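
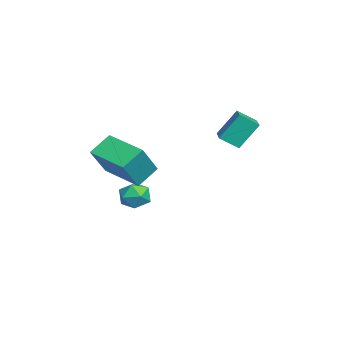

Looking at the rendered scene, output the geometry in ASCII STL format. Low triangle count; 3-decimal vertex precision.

solid 
facet normal -0.673 -0.718 0.177
outer loop
vertex 1.791 -4.52 1.346
vertex 0.732 -3.905 -0.184
vertex 2.468 -5.352 0.543
endloop
endfacet
facet normal 0.540 -0.314 0.781
outer loop
vertex 3.908 -3.815 0.164
vertex 1.791 -4.52 1.346
vertex 2.468 -5.352 0.543
endloop
endfacet
facet normal -0.673 -0.718 0.177
outer loop
vertex 2.468 -5.352 0.543
vertex 0.732 -3.905 -0.184
vertex 1.409 -4.737 -0.987
endloop
endfacet
facet normal 0.505 -0.621 -0.599
outer loop
vertex 1.409 -4.737 -0.987
vertex 3.908 -3.815 0.164
vertex 2.468 -5.352 0.543
endloop
endfacet
facet normal -0.505 0.621 0.599
outer loop
vertex 1.791 -4.52 1.346
vertex 2.172 -2.368 -0.563
vertex 0.732 -3.905 -0.184
endloop
endfacet
facet normal 0.540 -0.314 0.781
outer loop
vertex 3.231 -2.983 0.967
vertex 1.791 -4.52 1.346
vertex 3.908 -3.815 0.164
endloop
endfacet
facet normal -0.505 0.621 0.599
outer loop
vertex 3.231 -2.983 0.967
vertex 2.172 -2.368 -0.563
vertex 1.791 -4.52 1.346
endloop
endfacet
facet normal -0.540 0.314 -0.781
outer loop
vertex 0.732 -3.905 -0.184
vertex 2.172 -2.368 -0.563
vertex 1.409 -4.737 -0.987
endloop
endfacet
facet normal 0.505 -0.621 -0.599
outer loop
vertex 2.849 -3.2 -1.366
vertex 3.908 -3.815 0.164
vertex 1.409 -4.737 -0.987
endloop
endfacet
facet normal -0.540 0.314 -0.781
outer loop
vertex 1.409 -4.737 -0.987
vertex 2.172 -2.368 -0.563
vertex 2.849 -3.2 -1.366
endloop
endfacet
facet normal 0.673 0.718 -0.177
outer loop
vertex 2.849 -3.2 -1.366
vertex 3.231 -2.983 0.967
vertex 3.908 -3.815 0.164
endloop
endfacet
facet normal 0.673 0.718 -0.177
outer loop
vertex 2.172 -2.368 -0.563
vertex 3.231 -2.983 0.967
vertex 2.849 -3.2 -1.366
endloop
endfacet
facet normal -0.990 -0.075 -0.122
outer loop
vertex -1.413 0.288 0.357
vertex -1.651 1.215 1.725
vertex -1.406 1.207 -0.265
endloop
endfacet
facet normal 0.143 -0.555 -0.819
outer loop
vertex -0.109 1.305 -0.105
vertex -1.413 0.288 0.357
vertex -1.406 1.207 -0.265
endloop
endfacet
facet normal -0.990 -0.075 -0.122
outer loop
vertex -1.406 1.207 -0.265
vertex -1.651 1.215 1.725
vertex -1.644 2.135 1.103
endloop
endfacet
facet normal 0.007 0.828 -0.561
outer loop
vertex -1.644 2.135 1.103
vertex -0.109 1.305 -0.105
vertex -1.406 1.207 -0.265
endloop
endfacet
facet normal -0.007 -0.828 0.560
outer loop
vertex -1.413 0.288 0.357
vertex -0.354 1.313 1.885
vertex -1.651 1.215 1.725
endloop
endfacet
facet normal 0.143 -0.555 -0.819
outer loop
vertex -0.116 0.385 0.517
vertex -1.413 0.288 0.357
vertex -0.109 1.305 -0.105
endloop
endfacet
facet normal -0.007 -0.828 0.561
outer loop
vertex -0.116 0.385 0.517
vertex -0.354 1.313 1.885
vertex -1.413 0.288 0.357
endloop
endfacet
facet normal -0.143 0.555 0.819
outer loop
vertex -1.651 1.215 1.725
vertex -0.354 1.313 1.885
vertex -1.644 2.135 1.103
endloop
endfacet
facet normal 0.007 0.828 -0.560
outer loop
vertex -0.347 2.232 1.263
vertex -0.109 1.305 -0.105
vertex -1.644 2.135 1.103
endloop
endfacet
facet normal -0.143 0.556 0.819
outer loop
vertex -1.644 2.135 1.103
vertex -0.354 1.313 1.885
vertex -0.347 2.232 1.263
endloop
endfacet
facet normal 0.990 0.075 0.122
outer loop
vertex -0.347 2.232 1.263
vertex -0.116 0.385 0.517
vertex -0.109 1.305 -0.105
endloop
endfacet
facet normal 0.990 0.075 0.122
outer loop
vertex -0.354 1.313 1.885
vertex -0.116 0.385 0.517
vertex -0.347 2.232 1.263
endloop
endfacet
facet normal -0.987 0.113 0.116
outer loop
vertex 0.177 -2.918 -2.911
vertex 0.066 -3.752 -3.043
vertex 0.192 -3.46 -2.253
endloop
endfacet
facet normal -0.628 0.593 0.503
outer loop
vertex 0.177 -2.918 -2.911
vertex 0.192 -3.46 -2.253
vertex 0.758 -2.825 -2.295
endloop
endfacet
facet normal -0.218 0.974 0.058
outer loop
vertex 0.177 -2.918 -2.911
vertex 0.758 -2.825 -2.295
vertex 0.982 -2.726 -3.111
endloop
endfacet
facet normal -0.324 0.729 -0.604
outer loop
vertex 0.177 -2.918 -2.911
vertex 0.982 -2.726 -3.111
vertex 0.554 -3.299 -3.573
endloop
endfacet
facet normal -0.799 0.196 -0.568
outer loop
vertex 0.177 -2.918 -2.911
vertex 0.554 -3.299 -3.573
vertex 0.066 -3.752 -3.043
endloop
endfacet
facet normal -0.199 0.240 0.950
outer loop
vertex 0.758 -2.825 -2.295
vertex 0.192 -3.46 -2.253
vertex 1.006 -3.601 -2.047
endloop
endfacet
facet normal -0.779 -0.537 0.323
outer loop
vertex 0.192 -3.46 -2.253
vertex 0.066 -3.752 -3.043
vertex 0.578 -4.174 -2.509
endloop
endfacet
facet normal -0.476 -0.402 -0.782
outer loop
vertex 0.066 -3.752 -3.043
vertex 0.554 -3.299 -3.573
vertex 0.802 -4.075 -3.325
endloop
endfacet
facet normal 0.292 0.459 -0.839
outer loop
vertex 0.554 -3.299 -3.573
vertex 0.982 -2.726 -3.111
vertex 1.368 -3.44 -3.367
endloop
endfacet
facet normal 0.464 0.855 0.231
outer loop
vertex 0.982 -2.726 -3.111
vertex 0.758 -2.825 -2.295
vertex 1.494 -3.148 -2.577
endloop
endfacet
facet normal 0.324 -0.729 0.604
outer loop
vertex 1.383 -3.982 -2.709
vertex 1.006 -3.601 -2.047
vertex 0.578 -4.174 -2.509
endloop
endfacet
facet normal 0.218 -0.974 -0.058
outer loop
vertex 1.383 -3.982 -2.709
vertex 0.578 -4.174 -2.509
vertex 0.802 -4.075 -3.325
endloop
endfacet
facet normal 0.628 -0.593 -0.503
outer loop
vertex 1.383 -3.982 -2.709
vertex 0.802 -4.075 -3.325
vertex 1.368 -3.44 -3.367
endloop
endfacet
facet normal 0.987 -0.113 -0.116
outer loop
vertex 1.383 -3.982 -2.709
vertex 1.368 -3.44 -3.367
vertex 1.494 -3.148 -2.577
endloop
endfacet
facet normal 0.799 -0.196 0.568
outer loop
vertex 1.383 -3.982 -2.709
vertex 1.494 -3.148 -2.577
vertex 1.006 -3.601 -2.047
endloop
endfacet
facet normal -0.292 -0.459 0.839
outer loop
vertex 0.578 -4.174 -2.509
vertex 1.006 -3.601 -2.047
vertex 0.192 -3.46 -2.253
endloop
endfacet
facet normal -0.464 -0.855 -0.231
outer loop
vertex 0.802 -4.075 -3.325
vertex 0.578 -4.174 -2.509
vertex 0.066 -3.752 -3.043
endloop
endfacet
facet normal 0.199 -0.240 -0.950
outer loop
vertex 1.368 -3.44 -3.367
vertex 0.802 -4.075 -3.325
vertex 0.554 -3.299 -3.573
endloop
endfacet
facet normal 0.779 0.537 -0.323
outer loop
vertex 1.494 -3.148 -2.577
vertex 1.368 -3.44 -3.367
vertex 0.982 -2.726 -3.111
endloop
endfacet
facet normal 0.476 0.402 0.782
outer loop
vertex 1.006 -3.601 -2.047
vertex 1.494 -3.148 -2.577
vertex 0.758 -2.825 -2.295
endloop
endfacet

endsolid


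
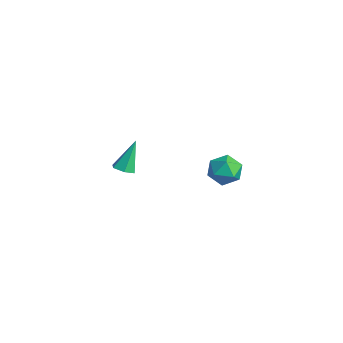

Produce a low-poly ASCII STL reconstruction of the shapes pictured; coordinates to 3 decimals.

solid 
facet normal 0.165 -0.458 -0.873
outer loop
vertex -2.586 -3.575 -2.389
vertex -3.032 -3.854 -2.327
vertex -3.045 -3.386 -2.575
endloop
endfacet
facet normal 0.406 0.911 -0.075
outer loop
vertex -2.586 -3.575 -2.389
vertex -3.045 -3.386 -2.575
vertex -3.288 -3.146 -0.973
endloop
endfacet
facet normal 0.165 -0.458 -0.873
outer loop
vertex -3.045 -3.386 -2.575
vertex -3.032 -3.854 -2.327
vertex -3.491 -3.665 -2.513
endloop
endfacet
facet normal -0.539 0.817 -0.204
outer loop
vertex -3.045 -3.386 -2.575
vertex -3.491 -3.665 -2.513
vertex -3.288 -3.146 -0.973
endloop
endfacet
facet normal 0.165 -0.459 -0.873
outer loop
vertex -3.491 -3.665 -2.513
vertex -3.032 -3.854 -2.327
vertex -3.479 -4.133 -2.265
endloop
endfacet
facet normal -0.992 0.037 0.118
outer loop
vertex -3.491 -3.665 -2.513
vertex -3.479 -4.133 -2.265
vertex -3.288 -3.146 -0.973
endloop
endfacet
facet normal 0.164 -0.456 -0.875
outer loop
vertex -3.479 -4.133 -2.265
vertex -3.032 -3.854 -2.327
vertex -3.02 -4.323 -2.08
endloop
endfacet
facet normal -0.500 -0.651 0.571
outer loop
vertex -3.479 -4.133 -2.265
vertex -3.02 -4.323 -2.08
vertex -3.288 -3.146 -0.973
endloop
endfacet
facet normal 0.164 -0.456 -0.875
outer loop
vertex -3.02 -4.323 -2.08
vertex -3.032 -3.854 -2.327
vertex -2.573 -4.044 -2.142
endloop
endfacet
facet normal 0.445 -0.558 0.701
outer loop
vertex -3.02 -4.323 -2.08
vertex -2.573 -4.044 -2.142
vertex -3.288 -3.146 -0.973
endloop
endfacet
facet normal 0.164 -0.456 -0.875
outer loop
vertex -2.573 -4.044 -2.142
vertex -3.032 -3.854 -2.327
vertex -2.586 -3.575 -2.389
endloop
endfacet
facet normal 0.899 0.224 0.378
outer loop
vertex -2.573 -4.044 -2.142
vertex -2.586 -3.575 -2.389
vertex -3.288 -3.146 -0.973
endloop
endfacet
facet normal -0.289 -0.110 0.951
outer loop
vertex 2.035 -1.872 1.134
vertex 2.025 -2.634 1.043
vertex 2.666 -2.284 1.278
endloop
endfacet
facet normal 0.112 0.476 0.872
outer loop
vertex 2.035 -1.872 1.134
vertex 2.666 -2.284 1.278
vertex 2.722 -1.615 0.906
endloop
endfacet
facet normal -0.206 0.897 0.391
outer loop
vertex 2.035 -1.872 1.134
vertex 2.722 -1.615 0.906
vertex 2.115 -1.552 0.441
endloop
endfacet
facet normal -0.802 0.572 0.172
outer loop
vertex 2.035 -1.872 1.134
vertex 2.115 -1.552 0.441
vertex 1.684 -2.181 0.525
endloop
endfacet
facet normal -0.854 -0.051 0.518
outer loop
vertex 2.035 -1.872 1.134
vertex 1.684 -2.181 0.525
vertex 2.025 -2.634 1.043
endloop
endfacet
facet normal 0.743 0.277 0.609
outer loop
vertex 2.722 -1.615 0.906
vertex 2.666 -2.284 1.278
vertex 3.136 -2.219 0.675
endloop
endfacet
facet normal 0.096 -0.670 0.736
outer loop
vertex 2.666 -2.284 1.278
vertex 2.025 -2.634 1.043
vertex 2.705 -2.848 0.759
endloop
endfacet
facet normal -0.818 -0.574 0.036
outer loop
vertex 2.025 -2.634 1.043
vertex 1.684 -2.181 0.525
vertex 2.098 -2.785 0.294
endloop
endfacet
facet normal -0.733 0.432 -0.525
outer loop
vertex 1.684 -2.181 0.525
vertex 2.115 -1.552 0.441
vertex 2.154 -2.116 -0.078
endloop
endfacet
facet normal 0.230 0.958 -0.171
outer loop
vertex 2.115 -1.552 0.441
vertex 2.722 -1.615 0.906
vertex 2.795 -1.766 0.157
endloop
endfacet
facet normal 0.802 -0.572 -0.172
outer loop
vertex 2.785 -2.528 0.066
vertex 3.136 -2.219 0.675
vertex 2.705 -2.848 0.759
endloop
endfacet
facet normal 0.206 -0.897 -0.391
outer loop
vertex 2.785 -2.528 0.066
vertex 2.705 -2.848 0.759
vertex 2.098 -2.785 0.294
endloop
endfacet
facet normal -0.112 -0.476 -0.872
outer loop
vertex 2.785 -2.528 0.066
vertex 2.098 -2.785 0.294
vertex 2.154 -2.116 -0.078
endloop
endfacet
facet normal 0.289 0.110 -0.951
outer loop
vertex 2.785 -2.528 0.066
vertex 2.154 -2.116 -0.078
vertex 2.795 -1.766 0.157
endloop
endfacet
facet normal 0.854 0.051 -0.518
outer loop
vertex 2.785 -2.528 0.066
vertex 2.795 -1.766 0.157
vertex 3.136 -2.219 0.675
endloop
endfacet
facet normal 0.733 -0.432 0.525
outer loop
vertex 2.705 -2.848 0.759
vertex 3.136 -2.219 0.675
vertex 2.666 -2.284 1.278
endloop
endfacet
facet normal -0.230 -0.958 0.171
outer loop
vertex 2.098 -2.785 0.294
vertex 2.705 -2.848 0.759
vertex 2.025 -2.634 1.043
endloop
endfacet
facet normal -0.743 -0.277 -0.609
outer loop
vertex 2.154 -2.116 -0.078
vertex 2.098 -2.785 0.294
vertex 1.684 -2.181 0.525
endloop
endfacet
facet normal -0.096 0.670 -0.736
outer loop
vertex 2.795 -1.766 0.157
vertex 2.154 -2.116 -0.078
vertex 2.115 -1.552 0.441
endloop
endfacet
facet normal 0.818 0.574 -0.036
outer loop
vertex 3.136 -2.219 0.675
vertex 2.795 -1.766 0.157
vertex 2.722 -1.615 0.906
endloop
endfacet

endsolid


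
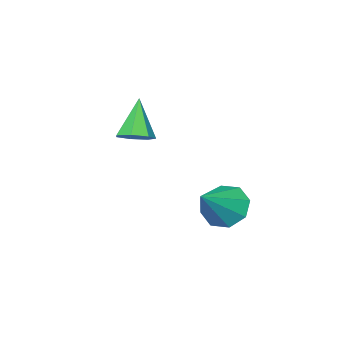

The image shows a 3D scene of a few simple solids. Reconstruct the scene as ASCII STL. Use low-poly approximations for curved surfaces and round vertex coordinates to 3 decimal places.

solid 
facet normal 0.437 0.334 -0.835
outer loop
vertex 3.614 -0.522 2.745
vertex 3.029 -0.895 2.29
vertex 3.031 -0.125 2.599
endloop
endfacet
facet normal 0.216 0.601 0.770
outer loop
vertex 3.614 -0.522 2.745
vertex 3.031 -0.125 2.599
vertex 2.151 -1.565 3.97
endloop
endfacet
facet normal 0.437 0.334 -0.835
outer loop
vertex 3.031 -0.125 2.599
vertex 3.029 -0.895 2.29
vertex 2.447 -0.308 2.22
endloop
endfacet
facet normal -0.516 0.735 0.440
outer loop
vertex 3.031 -0.125 2.599
vertex 2.447 -0.308 2.22
vertex 2.151 -1.565 3.97
endloop
endfacet
facet normal 0.437 0.333 -0.836
outer loop
vertex 2.447 -0.308 2.22
vertex 3.029 -0.895 2.29
vertex 2.3 -0.933 1.894
endloop
endfacet
facet normal -0.973 0.229 -0.000
outer loop
vertex 2.447 -0.308 2.22
vertex 2.3 -0.933 1.894
vertex 2.151 -1.565 3.97
endloop
endfacet
facet normal 0.437 0.333 -0.836
outer loop
vertex 2.3 -0.933 1.894
vertex 3.029 -0.895 2.29
vertex 2.703 -1.53 1.867
endloop
endfacet
facet normal -0.813 -0.539 -0.222
outer loop
vertex 2.3 -0.933 1.894
vertex 2.703 -1.53 1.867
vertex 2.151 -1.565 3.97
endloop
endfacet
facet normal 0.436 0.333 -0.836
outer loop
vertex 2.703 -1.53 1.867
vertex 3.029 -0.895 2.29
vertex 3.351 -1.649 2.158
endloop
endfacet
facet normal -0.155 -0.986 -0.057
outer loop
vertex 2.703 -1.53 1.867
vertex 3.351 -1.649 2.158
vertex 2.151 -1.565 3.97
endloop
endfacet
facet normal 0.437 0.333 -0.835
outer loop
vertex 3.351 -1.649 2.158
vertex 3.029 -0.895 2.29
vertex 3.756 -1.2 2.549
endloop
endfacet
facet normal 0.506 -0.779 0.371
outer loop
vertex 3.351 -1.649 2.158
vertex 3.756 -1.2 2.549
vertex 2.151 -1.565 3.97
endloop
endfacet
facet normal 0.437 0.333 -0.835
outer loop
vertex 3.756 -1.2 2.549
vertex 3.029 -0.895 2.29
vertex 3.614 -0.522 2.745
endloop
endfacet
facet normal 0.670 -0.073 0.738
outer loop
vertex 3.756 -1.2 2.549
vertex 3.614 -0.522 2.745
vertex 2.151 -1.565 3.97
endloop
endfacet
facet normal -0.783 -0.119 -0.611
outer loop
vertex 3.431 3.662 -0.788
vertex 2.759 3.789 0.048
vertex 3.219 4.452 -0.67
endloop
endfacet
facet normal 0.851 0.293 -0.436
outer loop
vertex 3.431 3.662 -0.788
vertex 3.219 4.452 -0.67
vertex 4.381 4.031 1.312
endloop
endfacet
facet normal -0.784 -0.117 -0.610
outer loop
vertex 3.219 4.452 -0.67
vertex 2.759 3.789 0.048
vertex 2.739 4.853 -0.13
endloop
endfacet
facet normal 0.538 0.831 -0.139
outer loop
vertex 3.219 4.452 -0.67
vertex 2.739 4.853 -0.13
vertex 4.381 4.031 1.312
endloop
endfacet
facet normal -0.783 -0.117 -0.611
outer loop
vertex 2.739 4.853 -0.13
vertex 2.759 3.789 0.048
vertex 2.27 4.631 0.513
endloop
endfacet
facet normal 0.110 0.912 0.395
outer loop
vertex 2.739 4.853 -0.13
vertex 2.27 4.631 0.513
vertex 4.381 4.031 1.312
endloop
endfacet
facet normal -0.783 -0.118 -0.610
outer loop
vertex 2.27 4.631 0.513
vertex 2.759 3.789 0.048
vertex 2.088 3.916 0.885
endloop
endfacet
facet normal -0.183 0.490 0.852
outer loop
vertex 2.27 4.631 0.513
vertex 2.088 3.916 0.885
vertex 4.381 4.031 1.312
endloop
endfacet
facet normal -0.783 -0.117 -0.610
outer loop
vertex 2.088 3.916 0.885
vertex 2.759 3.789 0.048
vertex 2.299 3.125 0.766
endloop
endfacet
facet normal -0.170 -0.191 0.967
outer loop
vertex 2.088 3.916 0.885
vertex 2.299 3.125 0.766
vertex 4.381 4.031 1.312
endloop
endfacet
facet normal -0.783 -0.117 -0.610
outer loop
vertex 2.299 3.125 0.766
vertex 2.759 3.789 0.048
vertex 2.78 2.724 0.226
endloop
endfacet
facet normal 0.142 -0.730 0.669
outer loop
vertex 2.299 3.125 0.766
vertex 2.78 2.724 0.226
vertex 4.381 4.031 1.312
endloop
endfacet
facet normal -0.783 -0.118 -0.611
outer loop
vertex 2.78 2.724 0.226
vertex 2.759 3.789 0.048
vertex 3.249 2.946 -0.417
endloop
endfacet
facet normal 0.570 -0.811 0.136
outer loop
vertex 2.78 2.724 0.226
vertex 3.249 2.946 -0.417
vertex 4.381 4.031 1.312
endloop
endfacet
facet normal -0.783 -0.118 -0.611
outer loop
vertex 3.249 2.946 -0.417
vertex 2.759 3.789 0.048
vertex 3.431 3.662 -0.788
endloop
endfacet
facet normal 0.864 -0.387 -0.323
outer loop
vertex 3.249 2.946 -0.417
vertex 3.431 3.662 -0.788
vertex 4.381 4.031 1.312
endloop
endfacet

endsolid


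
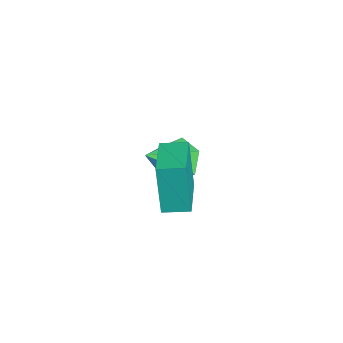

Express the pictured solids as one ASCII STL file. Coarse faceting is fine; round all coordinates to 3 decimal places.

solid 
facet normal -0.981 0.137 -0.141
outer loop
vertex -1.788 -0.683 4.267
vertex -1.676 0.206 4.352
vertex -1.51 -0.547 2.464
endloop
endfacet
facet normal -0.125 -0.988 -0.094
outer loop
vertex 0.196 -0.786 2.708
vertex -1.788 -0.683 4.267
vertex -1.51 -0.547 2.464
endloop
endfacet
facet normal -0.981 0.137 -0.141
outer loop
vertex -1.51 -0.547 2.464
vertex -1.676 0.206 4.352
vertex -1.398 0.342 2.548
endloop
endfacet
facet normal 0.151 0.074 -0.986
outer loop
vertex -1.398 0.342 2.548
vertex 0.196 -0.786 2.708
vertex -1.51 -0.547 2.464
endloop
endfacet
facet normal -0.151 -0.075 0.986
outer loop
vertex -1.788 -0.683 4.267
vertex 0.03 -0.033 4.596
vertex -1.676 0.206 4.352
endloop
endfacet
facet normal -0.125 -0.988 -0.094
outer loop
vertex -0.082 -0.922 4.512
vertex -1.788 -0.683 4.267
vertex 0.196 -0.786 2.708
endloop
endfacet
facet normal -0.152 -0.074 0.986
outer loop
vertex -0.082 -0.922 4.512
vertex 0.03 -0.033 4.596
vertex -1.788 -0.683 4.267
endloop
endfacet
facet normal 0.125 0.988 0.094
outer loop
vertex -1.676 0.206 4.352
vertex 0.03 -0.033 4.596
vertex -1.398 0.342 2.548
endloop
endfacet
facet normal 0.152 0.075 -0.986
outer loop
vertex 0.308 0.103 2.793
vertex 0.196 -0.786 2.708
vertex -1.398 0.342 2.548
endloop
endfacet
facet normal 0.125 0.988 0.094
outer loop
vertex -1.398 0.342 2.548
vertex 0.03 -0.033 4.596
vertex 0.308 0.103 2.793
endloop
endfacet
facet normal 0.981 -0.137 0.141
outer loop
vertex 0.308 0.103 2.793
vertex -0.082 -0.922 4.512
vertex 0.196 -0.786 2.708
endloop
endfacet
facet normal 0.981 -0.137 0.141
outer loop
vertex 0.03 -0.033 4.596
vertex -0.082 -0.922 4.512
vertex 0.308 0.103 2.793
endloop
endfacet
facet normal -0.479 0.637 -0.603
outer loop
vertex -3.542 -0.097 0.744
vertex -4.115 0.091 1.398
vertex -3.369 0.568 1.309
endloop
endfacet
facet normal 0.977 -0.088 -0.195
outer loop
vertex -3.542 -0.097 0.744
vertex -3.369 0.568 1.309
vertex -3.285 -1.011 2.442
endloop
endfacet
facet normal -0.479 0.637 -0.604
outer loop
vertex -3.369 0.568 1.309
vertex -4.115 0.091 1.398
vertex -3.943 0.756 1.963
endloop
endfacet
facet normal 0.739 0.418 0.528
outer loop
vertex -3.369 0.568 1.309
vertex -3.943 0.756 1.963
vertex -3.285 -1.011 2.442
endloop
endfacet
facet normal -0.480 0.637 -0.603
outer loop
vertex -3.943 0.756 1.963
vertex -4.115 0.091 1.398
vertex -4.688 0.279 2.052
endloop
endfacet
facet normal -0.042 0.247 0.968
outer loop
vertex -3.943 0.756 1.963
vertex -4.688 0.279 2.052
vertex -3.285 -1.011 2.442
endloop
endfacet
facet normal -0.480 0.637 -0.604
outer loop
vertex -4.688 0.279 2.052
vertex -4.115 0.091 1.398
vertex -4.861 -0.387 1.487
endloop
endfacet
facet normal -0.586 -0.430 0.687
outer loop
vertex -4.688 0.279 2.052
vertex -4.861 -0.387 1.487
vertex -3.285 -1.011 2.442
endloop
endfacet
facet normal -0.480 0.637 -0.604
outer loop
vertex -4.861 -0.387 1.487
vertex -4.115 0.091 1.398
vertex -4.288 -0.575 0.833
endloop
endfacet
facet normal -0.349 -0.937 -0.036
outer loop
vertex -4.861 -0.387 1.487
vertex -4.288 -0.575 0.833
vertex -3.285 -1.011 2.442
endloop
endfacet
facet normal -0.480 0.637 -0.604
outer loop
vertex -4.288 -0.575 0.833
vertex -4.115 0.091 1.398
vertex -3.542 -0.097 0.744
endloop
endfacet
facet normal 0.433 -0.765 -0.477
outer loop
vertex -4.288 -0.575 0.833
vertex -3.542 -0.097 0.744
vertex -3.285 -1.011 2.442
endloop
endfacet

endsolid


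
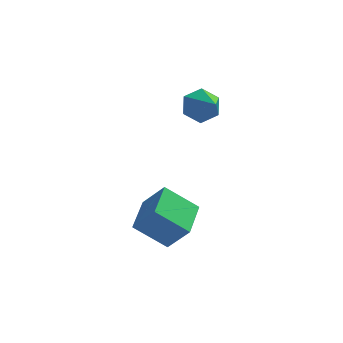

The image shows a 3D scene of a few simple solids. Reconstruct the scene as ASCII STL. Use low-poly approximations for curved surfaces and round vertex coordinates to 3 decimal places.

solid 
facet normal -0.787 0.047 0.616
outer loop
vertex -1.403 -0.484 -1.44
vertex -1.12 1.227 -1.208
vertex -2.273 -0.187 -2.574
endloop
endfacet
facet normal -0.161 -0.978 -0.132
outer loop
vertex -0.92 -0.267 -3.632
vertex -1.403 -0.484 -1.44
vertex -2.273 -0.187 -2.574
endloop
endfacet
facet normal -0.787 0.047 0.616
outer loop
vertex -2.273 -0.187 -2.574
vertex -1.12 1.227 -1.208
vertex -1.99 1.524 -2.342
endloop
endfacet
facet normal -0.596 0.204 -0.777
outer loop
vertex -1.99 1.524 -2.342
vertex -0.92 -0.267 -3.632
vertex -2.273 -0.187 -2.574
endloop
endfacet
facet normal 0.596 -0.204 0.777
outer loop
vertex -1.403 -0.484 -1.44
vertex 0.233 1.147 -2.266
vertex -1.12 1.227 -1.208
endloop
endfacet
facet normal -0.161 -0.978 -0.132
outer loop
vertex -0.05 -0.564 -2.498
vertex -1.403 -0.484 -1.44
vertex -0.92 -0.267 -3.632
endloop
endfacet
facet normal 0.596 -0.204 0.777
outer loop
vertex -0.05 -0.564 -2.498
vertex 0.233 1.147 -2.266
vertex -1.403 -0.484 -1.44
endloop
endfacet
facet normal 0.161 0.978 0.132
outer loop
vertex -1.12 1.227 -1.208
vertex 0.233 1.147 -2.266
vertex -1.99 1.524 -2.342
endloop
endfacet
facet normal -0.596 0.204 -0.777
outer loop
vertex -0.637 1.444 -3.4
vertex -0.92 -0.267 -3.632
vertex -1.99 1.524 -2.342
endloop
endfacet
facet normal 0.161 0.978 0.132
outer loop
vertex -1.99 1.524 -2.342
vertex 0.233 1.147 -2.266
vertex -0.637 1.444 -3.4
endloop
endfacet
facet normal 0.787 -0.047 -0.616
outer loop
vertex -0.637 1.444 -3.4
vertex -0.05 -0.564 -2.498
vertex -0.92 -0.267 -3.632
endloop
endfacet
facet normal 0.787 -0.047 -0.616
outer loop
vertex 0.233 1.147 -2.266
vertex -0.05 -0.564 -2.498
vertex -0.637 1.444 -3.4
endloop
endfacet
facet normal -0.373 0.764 -0.527
outer loop
vertex 0.874 4.038 2.211
vertex 0.192 3.57 2.015
vertex 0.19 4.052 2.715
endloop
endfacet
facet normal 0.573 0.279 0.770
outer loop
vertex 0.874 4.038 2.211
vertex 0.19 4.052 2.715
vertex 0.808 2.31 2.885
endloop
endfacet
facet normal -0.373 0.764 -0.527
outer loop
vertex 0.19 4.052 2.715
vertex 0.192 3.57 2.015
vertex -0.492 3.584 2.519
endloop
endfacet
facet normal -0.274 -0.003 0.962
outer loop
vertex 0.19 4.052 2.715
vertex -0.492 3.584 2.519
vertex 0.808 2.31 2.885
endloop
endfacet
facet normal -0.373 0.763 -0.527
outer loop
vertex -0.492 3.584 2.519
vertex 0.192 3.57 2.015
vertex -0.489 3.102 1.819
endloop
endfacet
facet normal -0.695 -0.593 0.405
outer loop
vertex -0.492 3.584 2.519
vertex -0.489 3.102 1.819
vertex 0.808 2.31 2.885
endloop
endfacet
facet normal -0.373 0.763 -0.527
outer loop
vertex -0.489 3.102 1.819
vertex 0.192 3.57 2.015
vertex 0.195 3.088 1.315
endloop
endfacet
facet normal -0.270 -0.901 -0.341
outer loop
vertex -0.489 3.102 1.819
vertex 0.195 3.088 1.315
vertex 0.808 2.31 2.885
endloop
endfacet
facet normal -0.372 0.764 -0.527
outer loop
vertex 0.195 3.088 1.315
vertex 0.192 3.57 2.015
vertex 0.877 3.556 1.511
endloop
endfacet
facet normal 0.578 -0.619 -0.532
outer loop
vertex 0.195 3.088 1.315
vertex 0.877 3.556 1.511
vertex 0.808 2.31 2.885
endloop
endfacet
facet normal -0.372 0.764 -0.527
outer loop
vertex 0.877 3.556 1.511
vertex 0.192 3.57 2.015
vertex 0.874 4.038 2.211
endloop
endfacet
facet normal 0.999 -0.029 0.024
outer loop
vertex 0.877 3.556 1.511
vertex 0.874 4.038 2.211
vertex 0.808 2.31 2.885
endloop
endfacet

endsolid


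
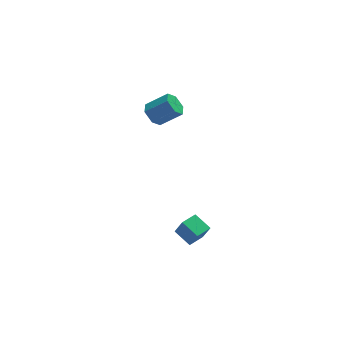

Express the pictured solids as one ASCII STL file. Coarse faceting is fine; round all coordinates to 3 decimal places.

solid 
facet normal -0.774 0.169 -0.610
outer loop
vertex 1.007 2.6 -0.433
vertex 0.578 2.334 0.038
vertex 0.721 3.009 0.043
endloop
endfacet
facet normal 0.479 0.787 -0.389
outer loop
vertex 1.007 2.6 -0.433
vertex 0.721 3.009 0.043
vertex 2.052 2.372 0.392
endloop
endfacet
facet normal 0.479 0.788 -0.388
outer loop
vertex 2.052 2.372 0.392
vertex 0.721 3.009 0.043
vertex 1.765 2.781 0.868
endloop
endfacet
facet normal 0.773 -0.169 0.611
outer loop
vertex 2.052 2.372 0.392
vertex 1.765 2.781 0.868
vertex 1.622 2.106 0.862
endloop
endfacet
facet normal -0.773 0.168 -0.611
outer loop
vertex 0.721 3.009 0.043
vertex 0.578 2.334 0.038
vertex 0.291 2.743 0.514
endloop
endfacet
facet normal -0.120 0.907 0.403
outer loop
vertex 0.721 3.009 0.043
vertex 0.291 2.743 0.514
vertex 1.765 2.781 0.868
endloop
endfacet
facet normal -0.120 0.907 0.404
outer loop
vertex 1.765 2.781 0.868
vertex 0.291 2.743 0.514
vertex 1.336 2.515 1.338
endloop
endfacet
facet normal 0.774 -0.169 0.610
outer loop
vertex 1.765 2.781 0.868
vertex 1.336 2.515 1.338
vertex 1.622 2.106 0.862
endloop
endfacet
facet normal -0.773 0.169 -0.611
outer loop
vertex 0.291 2.743 0.514
vertex 0.578 2.334 0.038
vertex 0.148 2.068 0.508
endloop
endfacet
facet normal -0.598 0.120 0.792
outer loop
vertex 0.291 2.743 0.514
vertex 0.148 2.068 0.508
vertex 1.336 2.515 1.338
endloop
endfacet
facet normal -0.599 0.121 0.792
outer loop
vertex 1.336 2.515 1.338
vertex 0.148 2.068 0.508
vertex 1.193 1.84 1.333
endloop
endfacet
facet normal 0.774 -0.169 0.610
outer loop
vertex 1.336 2.515 1.338
vertex 1.193 1.84 1.333
vertex 1.622 2.106 0.862
endloop
endfacet
facet normal -0.773 0.169 -0.611
outer loop
vertex 0.148 2.068 0.508
vertex 0.578 2.334 0.038
vertex 0.435 1.659 0.032
endloop
endfacet
facet normal -0.478 -0.788 0.388
outer loop
vertex 0.148 2.068 0.508
vertex 0.435 1.659 0.032
vertex 1.193 1.84 1.333
endloop
endfacet
facet normal -0.479 -0.787 0.389
outer loop
vertex 1.193 1.84 1.333
vertex 0.435 1.659 0.032
vertex 1.479 1.431 0.857
endloop
endfacet
facet normal 0.774 -0.169 0.610
outer loop
vertex 1.193 1.84 1.333
vertex 1.479 1.431 0.857
vertex 1.622 2.106 0.862
endloop
endfacet
facet normal -0.774 0.169 -0.610
outer loop
vertex 0.435 1.659 0.032
vertex 0.578 2.334 0.038
vertex 0.864 1.925 -0.438
endloop
endfacet
facet normal 0.121 -0.907 -0.403
outer loop
vertex 0.435 1.659 0.032
vertex 0.864 1.925 -0.438
vertex 1.479 1.431 0.857
endloop
endfacet
facet normal 0.120 -0.907 -0.403
outer loop
vertex 1.479 1.431 0.857
vertex 0.864 1.925 -0.438
vertex 1.909 1.697 0.386
endloop
endfacet
facet normal 0.773 -0.168 0.611
outer loop
vertex 1.479 1.431 0.857
vertex 1.909 1.697 0.386
vertex 1.622 2.106 0.862
endloop
endfacet
facet normal -0.774 0.169 -0.610
outer loop
vertex 0.864 1.925 -0.438
vertex 0.578 2.334 0.038
vertex 1.007 2.6 -0.433
endloop
endfacet
facet normal 0.598 -0.121 -0.792
outer loop
vertex 0.864 1.925 -0.438
vertex 1.007 2.6 -0.433
vertex 1.909 1.697 0.386
endloop
endfacet
facet normal 0.599 -0.120 -0.792
outer loop
vertex 1.909 1.697 0.386
vertex 1.007 2.6 -0.433
vertex 2.052 2.372 0.392
endloop
endfacet
facet normal 0.773 -0.169 0.611
outer loop
vertex 1.909 1.697 0.386
vertex 2.052 2.372 0.392
vertex 1.622 2.106 0.862
endloop
endfacet
facet normal -0.779 -0.626 0.035
outer loop
vertex 1.418 -4.758 -3.035
vertex 0.86 -4.039 -2.599
vertex 1.132 -4.451 -3.909
endloop
endfacet
facet normal 0.554 -0.712 -0.431
outer loop
vertex 1.84 -3.881 -3.941
vertex 1.418 -4.758 -3.035
vertex 1.132 -4.451 -3.909
endloop
endfacet
facet normal -0.779 -0.626 0.035
outer loop
vertex 1.132 -4.451 -3.909
vertex 0.86 -4.039 -2.599
vertex 0.573 -3.731 -3.473
endloop
endfacet
facet normal -0.295 0.316 -0.901
outer loop
vertex 0.573 -3.731 -3.473
vertex 1.84 -3.881 -3.941
vertex 1.132 -4.451 -3.909
endloop
endfacet
facet normal 0.296 -0.317 0.901
outer loop
vertex 1.418 -4.758 -3.035
vertex 1.568 -3.469 -2.631
vertex 0.86 -4.039 -2.599
endloop
endfacet
facet normal 0.552 -0.713 -0.433
outer loop
vertex 2.127 -4.189 -3.067
vertex 1.418 -4.758 -3.035
vertex 1.84 -3.881 -3.941
endloop
endfacet
facet normal 0.295 -0.317 0.901
outer loop
vertex 2.127 -4.189 -3.067
vertex 1.568 -3.469 -2.631
vertex 1.418 -4.758 -3.035
endloop
endfacet
facet normal -0.553 0.712 0.433
outer loop
vertex 0.86 -4.039 -2.599
vertex 1.568 -3.469 -2.631
vertex 0.573 -3.731 -3.473
endloop
endfacet
facet normal -0.295 0.317 -0.901
outer loop
vertex 1.282 -3.162 -3.505
vertex 1.84 -3.881 -3.941
vertex 0.573 -3.731 -3.473
endloop
endfacet
facet normal -0.553 0.713 0.431
outer loop
vertex 0.573 -3.731 -3.473
vertex 1.568 -3.469 -2.631
vertex 1.282 -3.162 -3.505
endloop
endfacet
facet normal 0.779 0.626 -0.035
outer loop
vertex 1.282 -3.162 -3.505
vertex 2.127 -4.189 -3.067
vertex 1.84 -3.881 -3.941
endloop
endfacet
facet normal 0.779 0.626 -0.035
outer loop
vertex 1.568 -3.469 -2.631
vertex 2.127 -4.189 -3.067
vertex 1.282 -3.162 -3.505
endloop
endfacet

endsolid


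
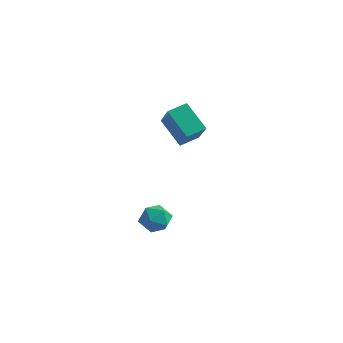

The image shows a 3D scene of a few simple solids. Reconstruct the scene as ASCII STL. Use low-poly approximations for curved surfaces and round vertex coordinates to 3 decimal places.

solid 
facet normal -0.534 -0.815 -0.224
outer loop
vertex 3.635 0.467 2.848
vertex 2.226 1.052 4.079
vertex 2.754 1.45 1.372
endloop
endfacet
facet normal 0.719 -0.298 -0.628
outer loop
vertex 3.394 2.428 1.641
vertex 3.635 0.467 2.848
vertex 2.754 1.45 1.372
endloop
endfacet
facet normal -0.534 -0.815 -0.224
outer loop
vertex 2.754 1.45 1.372
vertex 2.226 1.052 4.079
vertex 1.345 2.034 2.603
endloop
endfacet
facet normal -0.445 0.496 -0.745
outer loop
vertex 1.345 2.034 2.603
vertex 3.394 2.428 1.641
vertex 2.754 1.45 1.372
endloop
endfacet
facet normal 0.445 -0.496 0.745
outer loop
vertex 3.635 0.467 2.848
vertex 2.866 2.03 4.348
vertex 2.226 1.052 4.079
endloop
endfacet
facet normal 0.719 -0.298 -0.628
outer loop
vertex 4.275 1.446 3.117
vertex 3.635 0.467 2.848
vertex 3.394 2.428 1.641
endloop
endfacet
facet normal 0.446 -0.496 0.745
outer loop
vertex 4.275 1.446 3.117
vertex 2.866 2.03 4.348
vertex 3.635 0.467 2.848
endloop
endfacet
facet normal -0.719 0.298 0.628
outer loop
vertex 2.226 1.052 4.079
vertex 2.866 2.03 4.348
vertex 1.345 2.034 2.603
endloop
endfacet
facet normal -0.445 0.496 -0.745
outer loop
vertex 1.985 3.013 2.872
vertex 3.394 2.428 1.641
vertex 1.345 2.034 2.603
endloop
endfacet
facet normal -0.719 0.298 0.628
outer loop
vertex 1.345 2.034 2.603
vertex 2.866 2.03 4.348
vertex 1.985 3.013 2.872
endloop
endfacet
facet normal 0.534 0.815 0.224
outer loop
vertex 1.985 3.013 2.872
vertex 4.275 1.446 3.117
vertex 3.394 2.428 1.641
endloop
endfacet
facet normal 0.534 0.815 0.224
outer loop
vertex 2.866 2.03 4.348
vertex 4.275 1.446 3.117
vertex 1.985 3.013 2.872
endloop
endfacet
facet normal -0.037 0.242 0.970
outer loop
vertex 1.905 0.705 -3.119
vertex 1.542 -0.202 -2.907
vertex 2.529 -0.046 -2.908
endloop
endfacet
facet normal 0.492 0.589 0.641
outer loop
vertex 1.905 0.705 -3.119
vertex 2.529 -0.046 -2.908
vertex 2.741 0.586 -3.652
endloop
endfacet
facet normal 0.208 0.972 0.109
outer loop
vertex 1.905 0.705 -3.119
vertex 2.741 0.586 -3.652
vertex 1.885 0.821 -4.111
endloop
endfacet
facet normal -0.497 0.861 0.111
outer loop
vertex 1.905 0.705 -3.119
vertex 1.885 0.821 -4.111
vertex 1.144 0.334 -3.65
endloop
endfacet
facet normal -0.648 0.409 0.642
outer loop
vertex 1.905 0.705 -3.119
vertex 1.144 0.334 -3.65
vertex 1.542 -0.202 -2.907
endloop
endfacet
facet normal 0.930 0.104 0.354
outer loop
vertex 2.741 0.586 -3.652
vertex 2.529 -0.046 -2.908
vertex 2.896 -0.394 -3.77
endloop
endfacet
facet normal 0.073 -0.458 0.886
outer loop
vertex 2.529 -0.046 -2.908
vertex 1.542 -0.202 -2.907
vertex 2.155 -0.881 -3.309
endloop
endfacet
facet normal -0.916 -0.188 0.355
outer loop
vertex 1.542 -0.202 -2.907
vertex 1.144 0.334 -3.65
vertex 1.299 -0.646 -3.768
endloop
endfacet
facet normal -0.671 0.543 -0.505
outer loop
vertex 1.144 0.334 -3.65
vertex 1.885 0.821 -4.111
vertex 1.511 -0.014 -4.512
endloop
endfacet
facet normal 0.470 0.724 -0.506
outer loop
vertex 1.885 0.821 -4.111
vertex 2.741 0.586 -3.652
vertex 2.498 0.142 -4.513
endloop
endfacet
facet normal 0.497 -0.861 -0.111
outer loop
vertex 2.135 -0.765 -4.301
vertex 2.896 -0.394 -3.77
vertex 2.155 -0.881 -3.309
endloop
endfacet
facet normal -0.208 -0.972 -0.109
outer loop
vertex 2.135 -0.765 -4.301
vertex 2.155 -0.881 -3.309
vertex 1.299 -0.646 -3.768
endloop
endfacet
facet normal -0.492 -0.589 -0.641
outer loop
vertex 2.135 -0.765 -4.301
vertex 1.299 -0.646 -3.768
vertex 1.511 -0.014 -4.512
endloop
endfacet
facet normal 0.037 -0.242 -0.970
outer loop
vertex 2.135 -0.765 -4.301
vertex 1.511 -0.014 -4.512
vertex 2.498 0.142 -4.513
endloop
endfacet
facet normal 0.648 -0.409 -0.642
outer loop
vertex 2.135 -0.765 -4.301
vertex 2.498 0.142 -4.513
vertex 2.896 -0.394 -3.77
endloop
endfacet
facet normal 0.671 -0.543 0.505
outer loop
vertex 2.155 -0.881 -3.309
vertex 2.896 -0.394 -3.77
vertex 2.529 -0.046 -2.908
endloop
endfacet
facet normal -0.470 -0.724 0.506
outer loop
vertex 1.299 -0.646 -3.768
vertex 2.155 -0.881 -3.309
vertex 1.542 -0.202 -2.907
endloop
endfacet
facet normal -0.930 -0.104 -0.354
outer loop
vertex 1.511 -0.014 -4.512
vertex 1.299 -0.646 -3.768
vertex 1.144 0.334 -3.65
endloop
endfacet
facet normal -0.073 0.458 -0.886
outer loop
vertex 2.498 0.142 -4.513
vertex 1.511 -0.014 -4.512
vertex 1.885 0.821 -4.111
endloop
endfacet
facet normal 0.916 0.188 -0.355
outer loop
vertex 2.896 -0.394 -3.77
vertex 2.498 0.142 -4.513
vertex 2.741 0.586 -3.652
endloop
endfacet

endsolid


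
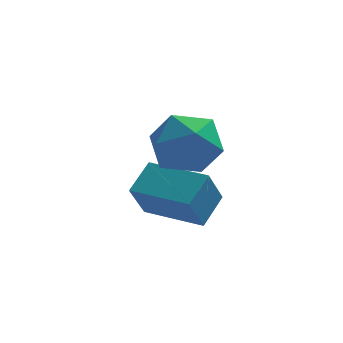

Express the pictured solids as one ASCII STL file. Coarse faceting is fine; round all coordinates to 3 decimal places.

solid 
facet normal -0.265 -0.454 0.851
outer loop
vertex 3.022 -2.219 -0.344
vertex 1.697 -1.475 -0.359
vertex 2.627 -2.934 -0.849
endloop
endfacet
facet normal 0.872 -0.489 0.010
outer loop
vertex 2.923 -2.425 -1.801
vertex 3.022 -2.219 -0.344
vertex 2.627 -2.934 -0.849
endloop
endfacet
facet normal -0.265 -0.454 0.851
outer loop
vertex 2.627 -2.934 -0.849
vertex 1.697 -1.475 -0.359
vertex 1.301 -2.19 -0.864
endloop
endfacet
facet normal -0.412 -0.744 -0.526
outer loop
vertex 1.301 -2.19 -0.864
vertex 2.923 -2.425 -1.801
vertex 2.627 -2.934 -0.849
endloop
endfacet
facet normal 0.412 0.744 0.526
outer loop
vertex 3.022 -2.219 -0.344
vertex 1.993 -0.966 -1.311
vertex 1.697 -1.475 -0.359
endloop
endfacet
facet normal 0.872 -0.490 0.010
outer loop
vertex 3.319 -1.71 -1.296
vertex 3.022 -2.219 -0.344
vertex 2.923 -2.425 -1.801
endloop
endfacet
facet normal 0.412 0.744 0.526
outer loop
vertex 3.319 -1.71 -1.296
vertex 1.993 -0.966 -1.311
vertex 3.022 -2.219 -0.344
endloop
endfacet
facet normal -0.872 0.490 -0.009
outer loop
vertex 1.697 -1.475 -0.359
vertex 1.993 -0.966 -1.311
vertex 1.301 -2.19 -0.864
endloop
endfacet
facet normal -0.412 -0.744 -0.526
outer loop
vertex 1.598 -1.681 -1.816
vertex 2.923 -2.425 -1.801
vertex 1.301 -2.19 -0.864
endloop
endfacet
facet normal -0.872 0.489 -0.011
outer loop
vertex 1.301 -2.19 -0.864
vertex 1.993 -0.966 -1.311
vertex 1.598 -1.681 -1.816
endloop
endfacet
facet normal 0.265 0.454 -0.851
outer loop
vertex 1.598 -1.681 -1.816
vertex 3.319 -1.71 -1.296
vertex 2.923 -2.425 -1.801
endloop
endfacet
facet normal 0.265 0.455 -0.851
outer loop
vertex 1.993 -0.966 -1.311
vertex 3.319 -1.71 -1.296
vertex 1.598 -1.681 -1.816
endloop
endfacet
facet normal -0.581 0.621 0.527
outer loop
vertex 1.774 -2.61 1.039
vertex 2.24 -2.801 1.777
vertex 2.491 -2.121 1.253
endloop
endfacet
facet normal -0.526 0.837 -0.151
outer loop
vertex 1.774 -2.61 1.039
vertex 2.491 -2.121 1.253
vertex 2.351 -2.362 0.404
endloop
endfacet
facet normal -0.761 0.311 -0.570
outer loop
vertex 1.774 -2.61 1.039
vertex 2.351 -2.362 0.404
vertex 2.014 -3.189 0.403
endloop
endfacet
facet normal -0.961 -0.231 -0.152
outer loop
vertex 1.774 -2.61 1.039
vertex 2.014 -3.189 0.403
vertex 1.945 -3.461 1.251
endloop
endfacet
facet normal -0.849 -0.040 0.526
outer loop
vertex 1.774 -2.61 1.039
vertex 1.945 -3.461 1.251
vertex 2.24 -2.801 1.777
endloop
endfacet
facet normal 0.166 0.941 -0.294
outer loop
vertex 2.351 -2.362 0.404
vertex 2.491 -2.121 1.253
vertex 3.175 -2.399 0.749
endloop
endfacet
facet normal 0.078 0.590 0.803
outer loop
vertex 2.491 -2.121 1.253
vertex 2.24 -2.801 1.777
vertex 3.106 -2.671 1.597
endloop
endfacet
facet normal -0.357 -0.479 0.802
outer loop
vertex 2.24 -2.801 1.777
vertex 1.945 -3.461 1.251
vertex 2.769 -3.498 1.596
endloop
endfacet
facet normal -0.539 -0.788 -0.297
outer loop
vertex 1.945 -3.461 1.251
vertex 2.014 -3.189 0.403
vertex 2.629 -3.739 0.747
endloop
endfacet
facet normal -0.215 0.089 -0.972
outer loop
vertex 2.014 -3.189 0.403
vertex 2.351 -2.362 0.404
vertex 2.88 -3.059 0.223
endloop
endfacet
facet normal 0.961 0.231 0.152
outer loop
vertex 3.346 -3.25 0.961
vertex 3.175 -2.399 0.749
vertex 3.106 -2.671 1.597
endloop
endfacet
facet normal 0.761 -0.311 0.570
outer loop
vertex 3.346 -3.25 0.961
vertex 3.106 -2.671 1.597
vertex 2.769 -3.498 1.596
endloop
endfacet
facet normal 0.526 -0.837 0.151
outer loop
vertex 3.346 -3.25 0.961
vertex 2.769 -3.498 1.596
vertex 2.629 -3.739 0.747
endloop
endfacet
facet normal 0.581 -0.621 -0.527
outer loop
vertex 3.346 -3.25 0.961
vertex 2.629 -3.739 0.747
vertex 2.88 -3.059 0.223
endloop
endfacet
facet normal 0.849 0.040 -0.526
outer loop
vertex 3.346 -3.25 0.961
vertex 2.88 -3.059 0.223
vertex 3.175 -2.399 0.749
endloop
endfacet
facet normal 0.539 0.788 0.297
outer loop
vertex 3.106 -2.671 1.597
vertex 3.175 -2.399 0.749
vertex 2.491 -2.121 1.253
endloop
endfacet
facet normal 0.215 -0.089 0.972
outer loop
vertex 2.769 -3.498 1.596
vertex 3.106 -2.671 1.597
vertex 2.24 -2.801 1.777
endloop
endfacet
facet normal -0.166 -0.941 0.294
outer loop
vertex 2.629 -3.739 0.747
vertex 2.769 -3.498 1.596
vertex 1.945 -3.461 1.251
endloop
endfacet
facet normal -0.078 -0.590 -0.803
outer loop
vertex 2.88 -3.059 0.223
vertex 2.629 -3.739 0.747
vertex 2.014 -3.189 0.403
endloop
endfacet
facet normal 0.357 0.479 -0.802
outer loop
vertex 3.175 -2.399 0.749
vertex 2.88 -3.059 0.223
vertex 2.351 -2.362 0.404
endloop
endfacet

endsolid


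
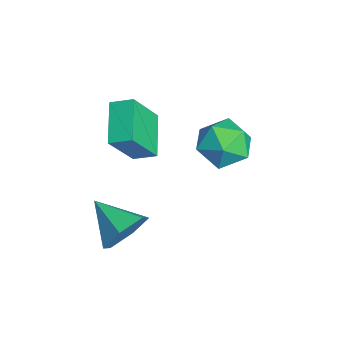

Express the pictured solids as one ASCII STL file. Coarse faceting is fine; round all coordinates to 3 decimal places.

solid 
facet normal -0.308 0.462 -0.832
outer loop
vertex -1.811 0.174 0.257
vertex -1.521 0.969 0.591
vertex -0.252 -0.091 -0.467
endloop
endfacet
facet normal -0.319 -0.874 -0.367
outer loop
vertex 0.361 -1.009 1.189
vertex -1.811 0.174 0.257
vertex -0.252 -0.091 -0.467
endloop
endfacet
facet normal -0.308 0.462 -0.832
outer loop
vertex -0.252 -0.091 -0.467
vertex -1.521 0.969 0.591
vertex 0.038 0.704 -0.133
endloop
endfacet
facet normal 0.896 -0.152 -0.416
outer loop
vertex 0.038 0.704 -0.133
vertex 0.361 -1.009 1.189
vertex -0.252 -0.091 -0.467
endloop
endfacet
facet normal -0.896 0.152 0.416
outer loop
vertex -1.811 0.174 0.257
vertex -0.908 0.051 2.247
vertex -1.521 0.969 0.591
endloop
endfacet
facet normal -0.319 -0.874 -0.367
outer loop
vertex -1.198 -0.744 1.913
vertex -1.811 0.174 0.257
vertex 0.361 -1.009 1.189
endloop
endfacet
facet normal -0.896 0.152 0.416
outer loop
vertex -1.198 -0.744 1.913
vertex -0.908 0.051 2.247
vertex -1.811 0.174 0.257
endloop
endfacet
facet normal 0.319 0.874 0.367
outer loop
vertex -1.521 0.969 0.591
vertex -0.908 0.051 2.247
vertex 0.038 0.704 -0.133
endloop
endfacet
facet normal 0.896 -0.152 -0.416
outer loop
vertex 0.651 -0.214 1.523
vertex 0.361 -1.009 1.189
vertex 0.038 0.704 -0.133
endloop
endfacet
facet normal 0.319 0.874 0.367
outer loop
vertex 0.038 0.704 -0.133
vertex -0.908 0.051 2.247
vertex 0.651 -0.214 1.523
endloop
endfacet
facet normal 0.308 -0.462 0.832
outer loop
vertex 0.651 -0.214 1.523
vertex -1.198 -0.744 1.913
vertex 0.361 -1.009 1.189
endloop
endfacet
facet normal 0.308 -0.462 0.832
outer loop
vertex -0.908 0.051 2.247
vertex -1.198 -0.744 1.913
vertex 0.651 -0.214 1.523
endloop
endfacet
facet normal 0.737 0.542 -0.405
outer loop
vertex 2.413 -0.936 -1.8
vertex 1.77 -0.626 -2.556
vertex 1.845 -0.073 -1.679
endloop
endfacet
facet normal 0.010 -0.133 0.991
outer loop
vertex 2.413 -0.936 -1.8
vertex 1.845 -0.073 -1.679
vertex 0.51 -1.554 -1.864
endloop
endfacet
facet normal 0.736 0.543 -0.405
outer loop
vertex 1.845 -0.073 -1.679
vertex 1.77 -0.626 -2.556
vertex 1.201 0.236 -2.435
endloop
endfacet
facet normal -0.585 0.443 0.679
outer loop
vertex 1.845 -0.073 -1.679
vertex 1.201 0.236 -2.435
vertex 0.51 -1.554 -1.864
endloop
endfacet
facet normal 0.736 0.543 -0.405
outer loop
vertex 1.201 0.236 -2.435
vertex 1.77 -0.626 -2.556
vertex 1.126 -0.317 -3.312
endloop
endfacet
facet normal -0.938 0.323 -0.123
outer loop
vertex 1.201 0.236 -2.435
vertex 1.126 -0.317 -3.312
vertex 0.51 -1.554 -1.864
endloop
endfacet
facet normal 0.736 0.542 -0.406
outer loop
vertex 1.126 -0.317 -3.312
vertex 1.77 -0.626 -2.556
vertex 1.694 -1.18 -3.434
endloop
endfacet
facet normal -0.697 -0.372 -0.614
outer loop
vertex 1.126 -0.317 -3.312
vertex 1.694 -1.18 -3.434
vertex 0.51 -1.554 -1.864
endloop
endfacet
facet normal 0.736 0.542 -0.406
outer loop
vertex 1.694 -1.18 -3.434
vertex 1.77 -0.626 -2.556
vertex 2.338 -1.489 -2.678
endloop
endfacet
facet normal -0.101 -0.948 -0.302
outer loop
vertex 1.694 -1.18 -3.434
vertex 2.338 -1.489 -2.678
vertex 0.51 -1.554 -1.864
endloop
endfacet
facet normal 0.737 0.542 -0.404
outer loop
vertex 2.338 -1.489 -2.678
vertex 1.77 -0.626 -2.556
vertex 2.413 -0.936 -1.8
endloop
endfacet
facet normal 0.252 -0.828 0.500
outer loop
vertex 2.338 -1.489 -2.678
vertex 2.413 -0.936 -1.8
vertex 0.51 -1.554 -1.864
endloop
endfacet
facet normal -0.665 -0.316 0.676
outer loop
vertex -1.593 3.483 -0.011
vertex -1.542 2.447 -0.445
vertex -0.842 2.745 0.383
endloop
endfacet
facet normal -0.273 0.221 0.936
outer loop
vertex -1.593 3.483 -0.011
vertex -0.842 2.745 0.383
vertex -0.543 3.816 0.217
endloop
endfacet
facet normal -0.359 0.784 0.506
outer loop
vertex -1.593 3.483 -0.011
vertex -0.543 3.816 0.217
vertex -1.059 4.181 -0.714
endloop
endfacet
facet normal -0.803 0.596 -0.019
outer loop
vertex -1.593 3.483 -0.011
vertex -1.059 4.181 -0.714
vertex -1.677 3.335 -1.123
endloop
endfacet
facet normal -0.993 -0.085 0.086
outer loop
vertex -1.593 3.483 -0.011
vertex -1.677 3.335 -1.123
vertex -1.542 2.447 -0.445
endloop
endfacet
facet normal 0.413 0.026 0.910
outer loop
vertex -0.543 3.816 0.217
vertex -0.842 2.745 0.383
vertex 0.157 2.985 -0.077
endloop
endfacet
facet normal -0.222 -0.843 0.491
outer loop
vertex -0.842 2.745 0.383
vertex -1.542 2.447 -0.445
vertex -0.461 2.139 -0.486
endloop
endfacet
facet normal -0.751 -0.469 -0.464
outer loop
vertex -1.542 2.447 -0.445
vertex -1.677 3.335 -1.123
vertex -0.977 2.504 -1.417
endloop
endfacet
facet normal -0.444 0.632 -0.635
outer loop
vertex -1.677 3.335 -1.123
vertex -1.059 4.181 -0.714
vertex -0.678 3.575 -1.583
endloop
endfacet
facet normal 0.275 0.937 0.215
outer loop
vertex -1.059 4.181 -0.714
vertex -0.543 3.816 0.217
vertex 0.022 3.873 -0.755
endloop
endfacet
facet normal 0.803 -0.596 0.019
outer loop
vertex 0.073 2.837 -1.189
vertex 0.157 2.985 -0.077
vertex -0.461 2.139 -0.486
endloop
endfacet
facet normal 0.359 -0.784 -0.506
outer loop
vertex 0.073 2.837 -1.189
vertex -0.461 2.139 -0.486
vertex -0.977 2.504 -1.417
endloop
endfacet
facet normal 0.273 -0.221 -0.936
outer loop
vertex 0.073 2.837 -1.189
vertex -0.977 2.504 -1.417
vertex -0.678 3.575 -1.583
endloop
endfacet
facet normal 0.665 0.316 -0.676
outer loop
vertex 0.073 2.837 -1.189
vertex -0.678 3.575 -1.583
vertex 0.022 3.873 -0.755
endloop
endfacet
facet normal 0.993 0.085 -0.086
outer loop
vertex 0.073 2.837 -1.189
vertex 0.022 3.873 -0.755
vertex 0.157 2.985 -0.077
endloop
endfacet
facet normal 0.444 -0.632 0.635
outer loop
vertex -0.461 2.139 -0.486
vertex 0.157 2.985 -0.077
vertex -0.842 2.745 0.383
endloop
endfacet
facet normal -0.275 -0.937 -0.215
outer loop
vertex -0.977 2.504 -1.417
vertex -0.461 2.139 -0.486
vertex -1.542 2.447 -0.445
endloop
endfacet
facet normal -0.413 -0.026 -0.910
outer loop
vertex -0.678 3.575 -1.583
vertex -0.977 2.504 -1.417
vertex -1.677 3.335 -1.123
endloop
endfacet
facet normal 0.222 0.843 -0.491
outer loop
vertex 0.022 3.873 -0.755
vertex -0.678 3.575 -1.583
vertex -1.059 4.181 -0.714
endloop
endfacet
facet normal 0.751 0.469 0.464
outer loop
vertex 0.157 2.985 -0.077
vertex 0.022 3.873 -0.755
vertex -0.543 3.816 0.217
endloop
endfacet

endsolid


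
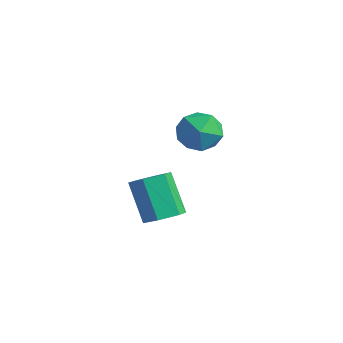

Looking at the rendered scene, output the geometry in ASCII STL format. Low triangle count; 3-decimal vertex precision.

solid 
facet normal 0.563 -0.085 -0.822
outer loop
vertex 3.419 2.815 -2.592
vertex 2.754 2.68 -3.034
vertex 3.023 3.437 -2.928
endloop
endfacet
facet normal 0.666 0.635 0.391
outer loop
vertex 3.419 2.815 -2.592
vertex 3.023 3.437 -2.928
vertex 2.372 2.974 -1.064
endloop
endfacet
facet normal 0.666 0.635 0.391
outer loop
vertex 2.372 2.974 -1.064
vertex 3.023 3.437 -2.928
vertex 1.976 3.596 -1.4
endloop
endfacet
facet normal -0.563 0.086 0.822
outer loop
vertex 2.372 2.974 -1.064
vertex 1.976 3.596 -1.4
vertex 1.706 2.84 -1.506
endloop
endfacet
facet normal 0.563 -0.085 -0.822
outer loop
vertex 3.023 3.437 -2.928
vertex 2.754 2.68 -3.034
vertex 2.358 3.302 -3.37
endloop
endfacet
facet normal -0.090 0.982 -0.164
outer loop
vertex 3.023 3.437 -2.928
vertex 2.358 3.302 -3.37
vertex 1.976 3.596 -1.4
endloop
endfacet
facet normal -0.090 0.982 -0.164
outer loop
vertex 1.976 3.596 -1.4
vertex 2.358 3.302 -3.37
vertex 1.31 3.461 -1.842
endloop
endfacet
facet normal -0.563 0.086 0.822
outer loop
vertex 1.976 3.596 -1.4
vertex 1.31 3.461 -1.842
vertex 1.706 2.84 -1.506
endloop
endfacet
facet normal 0.563 -0.086 -0.822
outer loop
vertex 2.358 3.302 -3.37
vertex 2.754 2.68 -3.034
vertex 2.088 2.546 -3.476
endloop
endfacet
facet normal -0.756 0.348 -0.555
outer loop
vertex 2.358 3.302 -3.37
vertex 2.088 2.546 -3.476
vertex 1.31 3.461 -1.842
endloop
endfacet
facet normal -0.756 0.347 -0.554
outer loop
vertex 1.31 3.461 -1.842
vertex 2.088 2.546 -3.476
vertex 1.041 2.705 -1.948
endloop
endfacet
facet normal -0.563 0.085 0.822
outer loop
vertex 1.31 3.461 -1.842
vertex 1.041 2.705 -1.948
vertex 1.706 2.84 -1.506
endloop
endfacet
facet normal 0.563 -0.086 -0.822
outer loop
vertex 2.088 2.546 -3.476
vertex 2.754 2.68 -3.034
vertex 2.484 1.924 -3.14
endloop
endfacet
facet normal -0.666 -0.635 -0.391
outer loop
vertex 2.088 2.546 -3.476
vertex 2.484 1.924 -3.14
vertex 1.041 2.705 -1.948
endloop
endfacet
facet normal -0.666 -0.635 -0.391
outer loop
vertex 1.041 2.705 -1.948
vertex 2.484 1.924 -3.14
vertex 1.437 2.083 -1.612
endloop
endfacet
facet normal -0.563 0.085 0.822
outer loop
vertex 1.041 2.705 -1.948
vertex 1.437 2.083 -1.612
vertex 1.706 2.84 -1.506
endloop
endfacet
facet normal 0.563 -0.086 -0.822
outer loop
vertex 2.484 1.924 -3.14
vertex 2.754 2.68 -3.034
vertex 3.15 2.059 -2.698
endloop
endfacet
facet normal 0.090 -0.982 0.164
outer loop
vertex 2.484 1.924 -3.14
vertex 3.15 2.059 -2.698
vertex 1.437 2.083 -1.612
endloop
endfacet
facet normal 0.090 -0.982 0.164
outer loop
vertex 1.437 2.083 -1.612
vertex 3.15 2.059 -2.698
vertex 2.102 2.218 -1.17
endloop
endfacet
facet normal -0.563 0.085 0.822
outer loop
vertex 1.437 2.083 -1.612
vertex 2.102 2.218 -1.17
vertex 1.706 2.84 -1.506
endloop
endfacet
facet normal 0.563 -0.085 -0.822
outer loop
vertex 3.15 2.059 -2.698
vertex 2.754 2.68 -3.034
vertex 3.419 2.815 -2.592
endloop
endfacet
facet normal 0.756 -0.347 0.555
outer loop
vertex 3.15 2.059 -2.698
vertex 3.419 2.815 -2.592
vertex 2.102 2.218 -1.17
endloop
endfacet
facet normal 0.756 -0.348 0.554
outer loop
vertex 2.102 2.218 -1.17
vertex 3.419 2.815 -2.592
vertex 2.372 2.974 -1.064
endloop
endfacet
facet normal -0.563 0.086 0.822
outer loop
vertex 2.102 2.218 -1.17
vertex 2.372 2.974 -1.064
vertex 1.706 2.84 -1.506
endloop
endfacet
facet normal -0.127 0.757 0.640
outer loop
vertex 3.831 4.353 1.668
vertex 3.107 3.861 2.106
vertex 4.029 3.754 2.416
endloop
endfacet
facet normal 0.552 0.716 0.427
outer loop
vertex 3.831 4.353 1.668
vertex 4.029 3.754 2.416
vertex 4.615 3.77 1.633
endloop
endfacet
facet normal 0.564 0.775 -0.284
outer loop
vertex 3.831 4.353 1.668
vertex 4.615 3.77 1.633
vertex 4.056 3.886 0.839
endloop
endfacet
facet normal -0.108 0.853 -0.510
outer loop
vertex 3.831 4.353 1.668
vertex 4.056 3.886 0.839
vertex 3.124 3.943 1.131
endloop
endfacet
facet normal -0.535 0.842 0.062
outer loop
vertex 3.831 4.353 1.668
vertex 3.124 3.943 1.131
vertex 3.107 3.861 2.106
endloop
endfacet
facet normal 0.798 0.068 0.599
outer loop
vertex 4.615 3.77 1.633
vertex 4.029 3.754 2.416
vertex 4.376 2.917 2.049
endloop
endfacet
facet normal -0.302 0.135 0.944
outer loop
vertex 4.029 3.754 2.416
vertex 3.107 3.861 2.106
vertex 3.444 2.974 2.341
endloop
endfacet
facet normal -0.962 0.273 0.006
outer loop
vertex 3.107 3.861 2.106
vertex 3.124 3.943 1.131
vertex 2.885 3.09 1.547
endloop
endfacet
facet normal -0.270 0.291 -0.918
outer loop
vertex 3.124 3.943 1.131
vertex 4.056 3.886 0.839
vertex 3.471 3.106 0.764
endloop
endfacet
facet normal 0.818 0.165 -0.552
outer loop
vertex 4.056 3.886 0.839
vertex 4.615 3.77 1.633
vertex 4.393 2.999 1.074
endloop
endfacet
facet normal 0.108 -0.853 0.510
outer loop
vertex 3.669 2.507 1.512
vertex 4.376 2.917 2.049
vertex 3.444 2.974 2.341
endloop
endfacet
facet normal -0.564 -0.775 0.284
outer loop
vertex 3.669 2.507 1.512
vertex 3.444 2.974 2.341
vertex 2.885 3.09 1.547
endloop
endfacet
facet normal -0.552 -0.716 -0.427
outer loop
vertex 3.669 2.507 1.512
vertex 2.885 3.09 1.547
vertex 3.471 3.106 0.764
endloop
endfacet
facet normal 0.127 -0.757 -0.640
outer loop
vertex 3.669 2.507 1.512
vertex 3.471 3.106 0.764
vertex 4.393 2.999 1.074
endloop
endfacet
facet normal 0.535 -0.842 -0.062
outer loop
vertex 3.669 2.507 1.512
vertex 4.393 2.999 1.074
vertex 4.376 2.917 2.049
endloop
endfacet
facet normal 0.270 -0.291 0.918
outer loop
vertex 3.444 2.974 2.341
vertex 4.376 2.917 2.049
vertex 4.029 3.754 2.416
endloop
endfacet
facet normal -0.818 -0.165 0.552
outer loop
vertex 2.885 3.09 1.547
vertex 3.444 2.974 2.341
vertex 3.107 3.861 2.106
endloop
endfacet
facet normal -0.798 -0.068 -0.599
outer loop
vertex 3.471 3.106 0.764
vertex 2.885 3.09 1.547
vertex 3.124 3.943 1.131
endloop
endfacet
facet normal 0.302 -0.135 -0.944
outer loop
vertex 4.393 2.999 1.074
vertex 3.471 3.106 0.764
vertex 4.056 3.886 0.839
endloop
endfacet
facet normal 0.962 -0.273 -0.006
outer loop
vertex 4.376 2.917 2.049
vertex 4.393 2.999 1.074
vertex 4.615 3.77 1.633
endloop
endfacet

endsolid


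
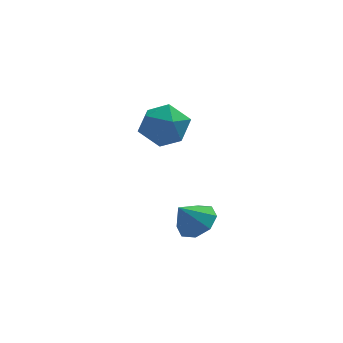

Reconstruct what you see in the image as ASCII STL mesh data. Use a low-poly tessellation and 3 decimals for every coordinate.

solid 
facet normal 0.552 0.264 -0.791
outer loop
vertex -1.43 -1.312 -3.148
vertex -2.059 -1.758 -3.736
vertex -1.973 -0.861 -3.377
endloop
endfacet
facet normal 0.034 0.485 0.874
outer loop
vertex -1.43 -1.312 -3.148
vertex -1.973 -0.861 -3.377
vertex -2.821 -2.122 -2.644
endloop
endfacet
facet normal 0.552 0.264 -0.791
outer loop
vertex -1.973 -0.861 -3.377
vertex -2.059 -1.758 -3.736
vertex -2.567 -0.936 -3.817
endloop
endfacet
facet normal -0.499 0.661 0.561
outer loop
vertex -1.973 -0.861 -3.377
vertex -2.567 -0.936 -3.817
vertex -2.821 -2.122 -2.644
endloop
endfacet
facet normal 0.552 0.263 -0.791
outer loop
vertex -2.567 -0.936 -3.817
vertex -2.059 -1.758 -3.736
vertex -2.863 -1.493 -4.209
endloop
endfacet
facet normal -0.915 0.366 0.171
outer loop
vertex -2.567 -0.936 -3.817
vertex -2.863 -1.493 -4.209
vertex -2.821 -2.122 -2.644
endloop
endfacet
facet normal 0.552 0.263 -0.791
outer loop
vertex -2.863 -1.493 -4.209
vertex -2.059 -1.758 -3.736
vertex -2.688 -2.205 -4.324
endloop
endfacet
facet normal -0.971 -0.228 -0.066
outer loop
vertex -2.863 -1.493 -4.209
vertex -2.688 -2.205 -4.324
vertex -2.821 -2.122 -2.644
endloop
endfacet
facet normal 0.553 0.262 -0.791
outer loop
vertex -2.688 -2.205 -4.324
vertex -2.059 -1.758 -3.736
vertex -2.145 -2.656 -4.094
endloop
endfacet
facet normal -0.636 -0.772 -0.012
outer loop
vertex -2.688 -2.205 -4.324
vertex -2.145 -2.656 -4.094
vertex -2.821 -2.122 -2.644
endloop
endfacet
facet normal 0.552 0.263 -0.792
outer loop
vertex -2.145 -2.656 -4.094
vertex -2.059 -1.758 -3.736
vertex -1.551 -2.581 -3.655
endloop
endfacet
facet normal -0.103 -0.948 0.301
outer loop
vertex -2.145 -2.656 -4.094
vertex -1.551 -2.581 -3.655
vertex -2.821 -2.122 -2.644
endloop
endfacet
facet normal 0.552 0.263 -0.791
outer loop
vertex -1.551 -2.581 -3.655
vertex -2.059 -1.758 -3.736
vertex -1.255 -2.024 -3.263
endloop
endfacet
facet normal 0.314 -0.652 0.690
outer loop
vertex -1.551 -2.581 -3.655
vertex -1.255 -2.024 -3.263
vertex -2.821 -2.122 -2.644
endloop
endfacet
facet normal 0.552 0.264 -0.791
outer loop
vertex -1.255 -2.024 -3.263
vertex -2.059 -1.758 -3.736
vertex -1.43 -1.312 -3.148
endloop
endfacet
facet normal 0.370 -0.059 0.927
outer loop
vertex -1.255 -2.024 -3.263
vertex -1.43 -1.312 -3.148
vertex -2.821 -2.122 -2.644
endloop
endfacet
facet normal -0.184 0.983 -0.019
outer loop
vertex -3.547 4.147 -1.702
vertex -3.917 4.101 -0.508
vertex -2.716 4.32 -0.783
endloop
endfacet
facet normal 0.346 0.814 -0.466
outer loop
vertex -3.547 4.147 -1.702
vertex -2.716 4.32 -0.783
vertex -2.414 3.622 -1.777
endloop
endfacet
facet normal 0.095 0.339 -0.936
outer loop
vertex -3.547 4.147 -1.702
vertex -2.414 3.622 -1.777
vertex -3.429 2.972 -2.116
endloop
endfacet
facet normal -0.590 0.215 -0.778
outer loop
vertex -3.547 4.147 -1.702
vertex -3.429 2.972 -2.116
vertex -4.357 3.268 -1.331
endloop
endfacet
facet normal -0.762 0.612 -0.212
outer loop
vertex -3.547 4.147 -1.702
vertex -4.357 3.268 -1.331
vertex -3.917 4.101 -0.508
endloop
endfacet
facet normal 0.862 0.498 -0.088
outer loop
vertex -2.414 3.622 -1.777
vertex -2.716 4.32 -0.783
vertex -2.083 3.252 -0.629
endloop
endfacet
facet normal 0.005 0.772 0.636
outer loop
vertex -2.716 4.32 -0.783
vertex -3.917 4.101 -0.508
vertex -3.011 3.548 0.156
endloop
endfacet
facet normal -0.930 0.172 0.324
outer loop
vertex -3.917 4.101 -0.508
vertex -4.357 3.268 -1.331
vertex -4.026 2.898 -0.183
endloop
endfacet
facet normal -0.652 -0.472 -0.593
outer loop
vertex -4.357 3.268 -1.331
vertex -3.429 2.972 -2.116
vertex -3.724 2.2 -1.177
endloop
endfacet
facet normal 0.456 -0.270 -0.848
outer loop
vertex -3.429 2.972 -2.116
vertex -2.414 3.622 -1.777
vertex -2.523 2.419 -1.452
endloop
endfacet
facet normal 0.590 -0.215 0.778
outer loop
vertex -2.893 2.373 -0.258
vertex -2.083 3.252 -0.629
vertex -3.011 3.548 0.156
endloop
endfacet
facet normal -0.095 -0.339 0.936
outer loop
vertex -2.893 2.373 -0.258
vertex -3.011 3.548 0.156
vertex -4.026 2.898 -0.183
endloop
endfacet
facet normal -0.346 -0.814 0.466
outer loop
vertex -2.893 2.373 -0.258
vertex -4.026 2.898 -0.183
vertex -3.724 2.2 -1.177
endloop
endfacet
facet normal 0.184 -0.983 0.019
outer loop
vertex -2.893 2.373 -0.258
vertex -3.724 2.2 -1.177
vertex -2.523 2.419 -1.452
endloop
endfacet
facet normal 0.762 -0.612 0.212
outer loop
vertex -2.893 2.373 -0.258
vertex -2.523 2.419 -1.452
vertex -2.083 3.252 -0.629
endloop
endfacet
facet normal 0.652 0.472 0.593
outer loop
vertex -3.011 3.548 0.156
vertex -2.083 3.252 -0.629
vertex -2.716 4.32 -0.783
endloop
endfacet
facet normal -0.456 0.270 0.848
outer loop
vertex -4.026 2.898 -0.183
vertex -3.011 3.548 0.156
vertex -3.917 4.101 -0.508
endloop
endfacet
facet normal -0.862 -0.498 0.088
outer loop
vertex -3.724 2.2 -1.177
vertex -4.026 2.898 -0.183
vertex -4.357 3.268 -1.331
endloop
endfacet
facet normal -0.005 -0.772 -0.636
outer loop
vertex -2.523 2.419 -1.452
vertex -3.724 2.2 -1.177
vertex -3.429 2.972 -2.116
endloop
endfacet
facet normal 0.930 -0.172 -0.324
outer loop
vertex -2.083 3.252 -0.629
vertex -2.523 2.419 -1.452
vertex -2.414 3.622 -1.777
endloop
endfacet

endsolid


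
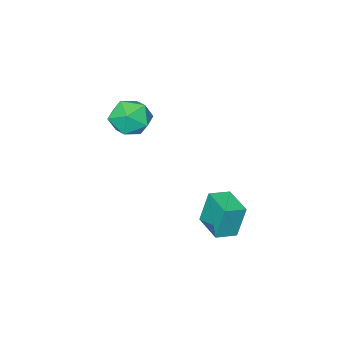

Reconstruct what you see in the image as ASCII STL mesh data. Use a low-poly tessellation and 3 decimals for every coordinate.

solid 
facet normal -0.939 0.270 -0.213
outer loop
vertex -2.339 2.411 -1.641
vertex -1.922 3.774 -1.752
vertex -2.048 2.194 -3.199
endloop
endfacet
facet normal -0.292 -0.953 0.078
outer loop
vertex -1.118 1.926 -2.988
vertex -2.339 2.411 -1.641
vertex -2.048 2.194 -3.199
endloop
endfacet
facet normal -0.939 0.270 -0.213
outer loop
vertex -2.048 2.194 -3.199
vertex -1.922 3.774 -1.752
vertex -1.63 3.557 -3.311
endloop
endfacet
facet normal 0.182 -0.136 -0.974
outer loop
vertex -1.63 3.557 -3.311
vertex -1.118 1.926 -2.988
vertex -2.048 2.194 -3.199
endloop
endfacet
facet normal -0.182 0.135 0.974
outer loop
vertex -2.339 2.411 -1.641
vertex -0.992 3.506 -1.541
vertex -1.922 3.774 -1.752
endloop
endfacet
facet normal -0.293 -0.953 0.078
outer loop
vertex -1.41 2.143 -1.429
vertex -2.339 2.411 -1.641
vertex -1.118 1.926 -2.988
endloop
endfacet
facet normal -0.183 0.136 0.974
outer loop
vertex -1.41 2.143 -1.429
vertex -0.992 3.506 -1.541
vertex -2.339 2.411 -1.641
endloop
endfacet
facet normal 0.292 0.953 -0.078
outer loop
vertex -1.922 3.774 -1.752
vertex -0.992 3.506 -1.541
vertex -1.63 3.557 -3.311
endloop
endfacet
facet normal 0.183 -0.135 -0.974
outer loop
vertex -0.701 3.289 -3.099
vertex -1.118 1.926 -2.988
vertex -1.63 3.557 -3.311
endloop
endfacet
facet normal 0.293 0.953 -0.078
outer loop
vertex -1.63 3.557 -3.311
vertex -0.992 3.506 -1.541
vertex -0.701 3.289 -3.099
endloop
endfacet
facet normal 0.939 -0.270 0.213
outer loop
vertex -0.701 3.289 -3.099
vertex -1.41 2.143 -1.429
vertex -1.118 1.926 -2.988
endloop
endfacet
facet normal 0.939 -0.270 0.213
outer loop
vertex -0.992 3.506 -1.541
vertex -1.41 2.143 -1.429
vertex -0.701 3.289 -3.099
endloop
endfacet
facet normal 0.072 0.813 0.578
outer loop
vertex 0.21 0.319 2.486
vertex -0.146 -0.208 3.271
vertex 0.848 -0.171 3.096
endloop
endfacet
facet normal 0.567 0.821 0.066
outer loop
vertex 0.21 0.319 2.486
vertex 0.848 -0.171 3.096
vertex 0.99 -0.189 2.097
endloop
endfacet
facet normal 0.234 0.791 -0.565
outer loop
vertex 0.21 0.319 2.486
vertex 0.99 -0.189 2.097
vertex 0.084 -0.238 1.654
endloop
endfacet
facet normal -0.469 0.765 -0.441
outer loop
vertex 0.21 0.319 2.486
vertex 0.084 -0.238 1.654
vertex -0.617 -0.25 2.379
endloop
endfacet
facet normal -0.570 0.778 0.264
outer loop
vertex 0.21 0.319 2.486
vertex -0.617 -0.25 2.379
vertex -0.146 -0.208 3.271
endloop
endfacet
facet normal 0.964 0.231 0.133
outer loop
vertex 0.99 -0.189 2.097
vertex 0.848 -0.171 3.096
vertex 1.117 -1.03 2.641
endloop
endfacet
facet normal 0.161 0.218 0.962
outer loop
vertex 0.848 -0.171 3.096
vertex -0.146 -0.208 3.271
vertex 0.416 -1.042 3.366
endloop
endfacet
facet normal -0.876 0.162 0.455
outer loop
vertex -0.146 -0.208 3.271
vertex -0.617 -0.25 2.379
vertex -0.49 -1.091 2.923
endloop
endfacet
facet normal -0.713 0.141 -0.687
outer loop
vertex -0.617 -0.25 2.379
vertex 0.084 -0.238 1.654
vertex -0.348 -1.109 1.924
endloop
endfacet
facet normal 0.424 0.184 -0.887
outer loop
vertex 0.084 -0.238 1.654
vertex 0.99 -0.189 2.097
vertex 0.646 -1.072 1.749
endloop
endfacet
facet normal 0.469 -0.765 0.441
outer loop
vertex 0.29 -1.599 2.534
vertex 1.117 -1.03 2.641
vertex 0.416 -1.042 3.366
endloop
endfacet
facet normal -0.234 -0.791 0.565
outer loop
vertex 0.29 -1.599 2.534
vertex 0.416 -1.042 3.366
vertex -0.49 -1.091 2.923
endloop
endfacet
facet normal -0.567 -0.821 -0.066
outer loop
vertex 0.29 -1.599 2.534
vertex -0.49 -1.091 2.923
vertex -0.348 -1.109 1.924
endloop
endfacet
facet normal -0.072 -0.813 -0.578
outer loop
vertex 0.29 -1.599 2.534
vertex -0.348 -1.109 1.924
vertex 0.646 -1.072 1.749
endloop
endfacet
facet normal 0.570 -0.778 -0.264
outer loop
vertex 0.29 -1.599 2.534
vertex 0.646 -1.072 1.749
vertex 1.117 -1.03 2.641
endloop
endfacet
facet normal 0.713 -0.141 0.687
outer loop
vertex 0.416 -1.042 3.366
vertex 1.117 -1.03 2.641
vertex 0.848 -0.171 3.096
endloop
endfacet
facet normal -0.424 -0.184 0.887
outer loop
vertex -0.49 -1.091 2.923
vertex 0.416 -1.042 3.366
vertex -0.146 -0.208 3.271
endloop
endfacet
facet normal -0.964 -0.231 -0.133
outer loop
vertex -0.348 -1.109 1.924
vertex -0.49 -1.091 2.923
vertex -0.617 -0.25 2.379
endloop
endfacet
facet normal -0.161 -0.218 -0.962
outer loop
vertex 0.646 -1.072 1.749
vertex -0.348 -1.109 1.924
vertex 0.084 -0.238 1.654
endloop
endfacet
facet normal 0.876 -0.162 -0.455
outer loop
vertex 1.117 -1.03 2.641
vertex 0.646 -1.072 1.749
vertex 0.99 -0.189 2.097
endloop
endfacet

endsolid


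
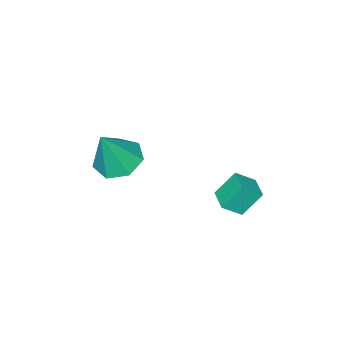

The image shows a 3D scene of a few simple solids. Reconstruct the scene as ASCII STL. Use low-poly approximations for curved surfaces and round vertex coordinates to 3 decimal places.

solid 
facet normal -0.416 0.040 -0.909
outer loop
vertex 2.775 -2.628 -2.63
vertex 2.051 -2.021 -2.272
vertex 2.945 -1.769 -2.67
endloop
endfacet
facet normal 0.981 -0.193 0.014
outer loop
vertex 2.775 -2.628 -2.63
vertex 2.945 -1.769 -2.67
vertex 2.849 -2.099 -0.528
endloop
endfacet
facet normal -0.416 0.040 -0.909
outer loop
vertex 2.945 -1.769 -2.67
vertex 2.051 -2.021 -2.272
vertex 2.442 -1.1 -2.41
endloop
endfacet
facet normal 0.816 0.565 0.124
outer loop
vertex 2.945 -1.769 -2.67
vertex 2.442 -1.1 -2.41
vertex 2.849 -2.099 -0.528
endloop
endfacet
facet normal -0.415 0.040 -0.909
outer loop
vertex 2.442 -1.1 -2.41
vertex 2.051 -2.021 -2.272
vertex 1.645 -1.124 -2.047
endloop
endfacet
facet normal 0.171 0.885 0.433
outer loop
vertex 2.442 -1.1 -2.41
vertex 1.645 -1.124 -2.047
vertex 2.849 -2.099 -0.528
endloop
endfacet
facet normal -0.415 0.040 -0.909
outer loop
vertex 1.645 -1.124 -2.047
vertex 2.051 -2.021 -2.272
vertex 1.154 -1.824 -1.854
endloop
endfacet
facet normal -0.470 0.525 0.710
outer loop
vertex 1.645 -1.124 -2.047
vertex 1.154 -1.824 -1.854
vertex 2.849 -2.099 -0.528
endloop
endfacet
facet normal -0.415 0.041 -0.909
outer loop
vertex 1.154 -1.824 -1.854
vertex 2.051 -2.021 -2.272
vertex 1.338 -2.672 -1.976
endloop
endfacet
facet normal -0.622 -0.242 0.745
outer loop
vertex 1.154 -1.824 -1.854
vertex 1.338 -2.672 -1.976
vertex 2.849 -2.099 -0.528
endloop
endfacet
facet normal -0.414 0.040 -0.909
outer loop
vertex 1.338 -2.672 -1.976
vertex 2.051 -2.021 -2.272
vertex 2.06 -3.03 -2.321
endloop
endfacet
facet normal -0.172 -0.841 0.513
outer loop
vertex 1.338 -2.672 -1.976
vertex 2.06 -3.03 -2.321
vertex 2.849 -2.099 -0.528
endloop
endfacet
facet normal -0.415 0.040 -0.909
outer loop
vertex 2.06 -3.03 -2.321
vertex 2.051 -2.021 -2.272
vertex 2.775 -2.628 -2.63
endloop
endfacet
facet normal 0.542 -0.820 0.187
outer loop
vertex 2.06 -3.03 -2.321
vertex 2.775 -2.628 -2.63
vertex 2.849 -2.099 -0.528
endloop
endfacet
facet normal -0.553 -0.833 -0.020
outer loop
vertex -0.032 1.802 -2.172
vertex -0.661 2.234 -2.77
vertex 0.615 1.395 -3.149
endloop
endfacet
facet normal 0.649 -0.446 0.616
outer loop
vertex 1.141 2.186 -3.13
vertex -0.032 1.802 -2.172
vertex 0.615 1.395 -3.149
endloop
endfacet
facet normal -0.554 -0.833 -0.021
outer loop
vertex 0.615 1.395 -3.149
vertex -0.661 2.234 -2.77
vertex -0.014 1.828 -3.747
endloop
endfacet
facet normal 0.522 -0.328 -0.787
outer loop
vertex -0.014 1.828 -3.747
vertex 1.141 2.186 -3.13
vertex 0.615 1.395 -3.149
endloop
endfacet
facet normal -0.522 0.329 0.787
outer loop
vertex -0.032 1.802 -2.172
vertex -0.135 3.025 -2.751
vertex -0.661 2.234 -2.77
endloop
endfacet
facet normal 0.649 -0.447 0.616
outer loop
vertex 0.494 2.592 -2.153
vertex -0.032 1.802 -2.172
vertex 1.141 2.186 -3.13
endloop
endfacet
facet normal -0.522 0.329 0.787
outer loop
vertex 0.494 2.592 -2.153
vertex -0.135 3.025 -2.751
vertex -0.032 1.802 -2.172
endloop
endfacet
facet normal -0.649 0.447 -0.616
outer loop
vertex -0.661 2.234 -2.77
vertex -0.135 3.025 -2.751
vertex -0.014 1.828 -3.747
endloop
endfacet
facet normal 0.522 -0.329 -0.787
outer loop
vertex 0.512 2.618 -3.728
vertex 1.141 2.186 -3.13
vertex -0.014 1.828 -3.747
endloop
endfacet
facet normal -0.649 0.447 -0.616
outer loop
vertex -0.014 1.828 -3.747
vertex -0.135 3.025 -2.751
vertex 0.512 2.618 -3.728
endloop
endfacet
facet normal 0.553 0.833 0.020
outer loop
vertex 0.512 2.618 -3.728
vertex 0.494 2.592 -2.153
vertex 1.141 2.186 -3.13
endloop
endfacet
facet normal 0.554 0.832 0.020
outer loop
vertex -0.135 3.025 -2.751
vertex 0.494 2.592 -2.153
vertex 0.512 2.618 -3.728
endloop
endfacet

endsolid


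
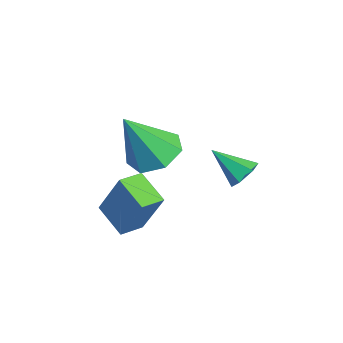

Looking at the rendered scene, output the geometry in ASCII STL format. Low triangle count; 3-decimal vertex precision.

solid 
facet normal 0.476 0.636 -0.607
outer loop
vertex 3.35 -0.064 1.142
vertex 2.974 -0.198 0.707
vertex 2.853 0.246 1.077
endloop
endfacet
facet normal 0.066 0.305 0.950
outer loop
vertex 3.35 -0.064 1.142
vertex 2.853 0.246 1.077
vertex 2.326 -1.062 1.533
endloop
endfacet
facet normal 0.477 0.636 -0.607
outer loop
vertex 2.853 0.246 1.077
vertex 2.974 -0.198 0.707
vertex 2.477 0.113 0.642
endloop
endfacet
facet normal -0.734 0.467 0.492
outer loop
vertex 2.853 0.246 1.077
vertex 2.477 0.113 0.642
vertex 2.326 -1.062 1.533
endloop
endfacet
facet normal 0.477 0.636 -0.606
outer loop
vertex 2.477 0.113 0.642
vertex 2.974 -0.198 0.707
vertex 2.599 -0.331 0.272
endloop
endfacet
facet normal -0.968 -0.062 -0.245
outer loop
vertex 2.477 0.113 0.642
vertex 2.599 -0.331 0.272
vertex 2.326 -1.062 1.533
endloop
endfacet
facet normal 0.478 0.635 -0.606
outer loop
vertex 2.599 -0.331 0.272
vertex 2.974 -0.198 0.707
vertex 3.096 -0.642 0.338
endloop
endfacet
facet normal -0.401 -0.752 -0.523
outer loop
vertex 2.599 -0.331 0.272
vertex 3.096 -0.642 0.338
vertex 2.326 -1.062 1.533
endloop
endfacet
facet normal 0.476 0.636 -0.607
outer loop
vertex 3.096 -0.642 0.338
vertex 2.974 -0.198 0.707
vertex 3.472 -0.508 0.773
endloop
endfacet
facet normal 0.400 -0.914 -0.064
outer loop
vertex 3.096 -0.642 0.338
vertex 3.472 -0.508 0.773
vertex 2.326 -1.062 1.533
endloop
endfacet
facet normal 0.476 0.636 -0.607
outer loop
vertex 3.472 -0.508 0.773
vertex 2.974 -0.198 0.707
vertex 3.35 -0.064 1.142
endloop
endfacet
facet normal 0.632 -0.385 0.672
outer loop
vertex 3.472 -0.508 0.773
vertex 3.35 -0.064 1.142
vertex 2.326 -1.062 1.533
endloop
endfacet
facet normal -0.820 -0.354 0.450
outer loop
vertex 3.967 -4.228 1.879
vertex 3.609 -3.494 1.805
vertex 3.3 -4.715 0.28
endloop
endfacet
facet normal 0.437 -0.895 0.090
outer loop
vertex 4.291 -4.286 -0.265
vertex 3.967 -4.228 1.879
vertex 3.3 -4.715 0.28
endloop
endfacet
facet normal -0.819 -0.356 0.451
outer loop
vertex 3.3 -4.715 0.28
vertex 3.609 -3.494 1.805
vertex 2.941 -3.982 0.206
endloop
endfacet
facet normal -0.371 -0.271 -0.888
outer loop
vertex 2.941 -3.982 0.206
vertex 4.291 -4.286 -0.265
vertex 3.3 -4.715 0.28
endloop
endfacet
facet normal 0.371 0.271 0.888
outer loop
vertex 3.967 -4.228 1.879
vertex 4.6 -3.065 1.26
vertex 3.609 -3.494 1.805
endloop
endfacet
facet normal 0.437 -0.895 0.090
outer loop
vertex 4.959 -3.798 1.334
vertex 3.967 -4.228 1.879
vertex 4.291 -4.286 -0.265
endloop
endfacet
facet normal 0.371 0.271 0.888
outer loop
vertex 4.959 -3.798 1.334
vertex 4.6 -3.065 1.26
vertex 3.967 -4.228 1.879
endloop
endfacet
facet normal -0.437 0.895 -0.090
outer loop
vertex 3.609 -3.494 1.805
vertex 4.6 -3.065 1.26
vertex 2.941 -3.982 0.206
endloop
endfacet
facet normal -0.371 -0.270 -0.888
outer loop
vertex 3.933 -3.552 -0.339
vertex 4.291 -4.286 -0.265
vertex 2.941 -3.982 0.206
endloop
endfacet
facet normal -0.437 0.895 -0.090
outer loop
vertex 2.941 -3.982 0.206
vertex 4.6 -3.065 1.26
vertex 3.933 -3.552 -0.339
endloop
endfacet
facet normal 0.819 0.354 -0.450
outer loop
vertex 3.933 -3.552 -0.339
vertex 4.959 -3.798 1.334
vertex 4.291 -4.286 -0.265
endloop
endfacet
facet normal 0.819 0.356 -0.450
outer loop
vertex 4.6 -3.065 1.26
vertex 4.959 -3.798 1.334
vertex 3.933 -3.552 -0.339
endloop
endfacet
facet normal -0.094 0.487 -0.868
outer loop
vertex 2.228 -2.451 0.916
vertex 1.264 -2.548 0.966
vertex 1.818 -1.83 1.309
endloop
endfacet
facet normal 0.836 0.239 0.494
outer loop
vertex 2.228 -2.451 0.916
vertex 1.818 -1.83 1.309
vertex 1.456 -3.552 2.754
endloop
endfacet
facet normal -0.094 0.487 -0.868
outer loop
vertex 1.818 -1.83 1.309
vertex 1.264 -2.548 0.966
vertex 0.991 -1.749 1.444
endloop
endfacet
facet normal 0.186 0.608 0.772
outer loop
vertex 1.818 -1.83 1.309
vertex 0.991 -1.749 1.444
vertex 1.456 -3.552 2.754
endloop
endfacet
facet normal -0.093 0.488 -0.868
outer loop
vertex 0.991 -1.749 1.444
vertex 1.264 -2.548 0.966
vertex 0.369 -2.27 1.218
endloop
endfacet
facet normal -0.578 0.377 0.724
outer loop
vertex 0.991 -1.749 1.444
vertex 0.369 -2.27 1.218
vertex 1.456 -3.552 2.754
endloop
endfacet
facet normal -0.093 0.487 -0.868
outer loop
vertex 0.369 -2.27 1.218
vertex 1.264 -2.548 0.966
vertex 0.421 -3.0 0.803
endloop
endfacet
facet normal -0.878 -0.282 0.386
outer loop
vertex 0.369 -2.27 1.218
vertex 0.421 -3.0 0.803
vertex 1.456 -3.552 2.754
endloop
endfacet
facet normal -0.094 0.487 -0.868
outer loop
vertex 0.421 -3.0 0.803
vertex 1.264 -2.548 0.966
vertex 1.108 -3.39 0.51
endloop
endfacet
facet normal -0.489 -0.872 0.013
outer loop
vertex 0.421 -3.0 0.803
vertex 1.108 -3.39 0.51
vertex 1.456 -3.552 2.754
endloop
endfacet
facet normal -0.093 0.487 -0.868
outer loop
vertex 1.108 -3.39 0.51
vertex 1.264 -2.548 0.966
vertex 1.912 -3.146 0.561
endloop
endfacet
facet normal 0.295 -0.949 -0.114
outer loop
vertex 1.108 -3.39 0.51
vertex 1.912 -3.146 0.561
vertex 1.456 -3.552 2.754
endloop
endfacet
facet normal -0.094 0.486 -0.869
outer loop
vertex 1.912 -3.146 0.561
vertex 1.264 -2.548 0.966
vertex 2.228 -2.451 0.916
endloop
endfacet
facet normal 0.885 -0.454 0.100
outer loop
vertex 1.912 -3.146 0.561
vertex 2.228 -2.451 0.916
vertex 1.456 -3.552 2.754
endloop
endfacet

endsolid
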